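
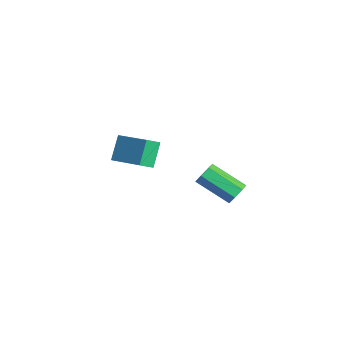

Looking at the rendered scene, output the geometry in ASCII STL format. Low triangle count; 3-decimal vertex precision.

solid 
facet normal -0.884 -0.376 -0.278
outer loop
vertex -1.956 -3.872 -2.516
vertex -2.54 -3.317 -1.407
vertex -2.115 -3.18 -2.946
endloop
endfacet
facet normal 0.426 -0.405 -0.809
outer loop
vertex -0.48 -2.483 -2.433
vertex -1.956 -3.872 -2.516
vertex -2.115 -3.18 -2.946
endloop
endfacet
facet normal -0.884 -0.377 -0.278
outer loop
vertex -2.115 -3.18 -2.946
vertex -2.54 -3.317 -1.407
vertex -2.7 -2.626 -1.837
endloop
endfacet
facet normal -0.193 0.833 -0.518
outer loop
vertex -2.7 -2.626 -1.837
vertex -0.48 -2.483 -2.433
vertex -2.115 -3.18 -2.946
endloop
endfacet
facet normal 0.193 -0.833 0.518
outer loop
vertex -1.956 -3.872 -2.516
vertex -0.905 -2.62 -0.894
vertex -2.54 -3.317 -1.407
endloop
endfacet
facet normal 0.426 -0.405 -0.809
outer loop
vertex -0.32 -3.174 -2.003
vertex -1.956 -3.872 -2.516
vertex -0.48 -2.483 -2.433
endloop
endfacet
facet normal 0.193 -0.833 0.518
outer loop
vertex -0.32 -3.174 -2.003
vertex -0.905 -2.62 -0.894
vertex -1.956 -3.872 -2.516
endloop
endfacet
facet normal -0.426 0.405 0.809
outer loop
vertex -2.54 -3.317 -1.407
vertex -0.905 -2.62 -0.894
vertex -2.7 -2.626 -1.837
endloop
endfacet
facet normal -0.193 0.833 -0.518
outer loop
vertex -1.064 -1.928 -1.324
vertex -0.48 -2.483 -2.433
vertex -2.7 -2.626 -1.837
endloop
endfacet
facet normal -0.426 0.405 0.809
outer loop
vertex -2.7 -2.626 -1.837
vertex -0.905 -2.62 -0.894
vertex -1.064 -1.928 -1.324
endloop
endfacet
facet normal 0.884 0.377 0.277
outer loop
vertex -1.064 -1.928 -1.324
vertex -0.32 -3.174 -2.003
vertex -0.48 -2.483 -2.433
endloop
endfacet
facet normal 0.884 0.376 0.278
outer loop
vertex -0.905 -2.62 -0.894
vertex -0.32 -3.174 -2.003
vertex -1.064 -1.928 -1.324
endloop
endfacet
facet normal 0.619 0.596 -0.511
outer loop
vertex 4.396 -0.807 -1.615
vertex 3.935 -0.495 -1.81
vertex 4.256 -0.411 -1.323
endloop
endfacet
facet normal 0.736 -0.213 0.642
outer loop
vertex 4.396 -0.807 -1.615
vertex 4.256 -0.411 -1.323
vertex 3.307 -1.856 -0.715
endloop
endfacet
facet normal 0.737 -0.214 0.641
outer loop
vertex 3.307 -1.856 -0.715
vertex 4.256 -0.411 -1.323
vertex 3.167 -1.46 -0.422
endloop
endfacet
facet normal -0.618 -0.597 0.512
outer loop
vertex 3.307 -1.856 -0.715
vertex 3.167 -1.46 -0.422
vertex 2.845 -1.545 -0.91
endloop
endfacet
facet normal 0.619 0.597 -0.511
outer loop
vertex 4.256 -0.411 -1.323
vertex 3.935 -0.495 -1.81
vertex 3.874 -0.078 -1.397
endloop
endfacet
facet normal 0.247 0.471 0.847
outer loop
vertex 4.256 -0.411 -1.323
vertex 3.874 -0.078 -1.397
vertex 3.167 -1.46 -0.422
endloop
endfacet
facet normal 0.245 0.472 0.847
outer loop
vertex 3.167 -1.46 -0.422
vertex 3.874 -0.078 -1.397
vertex 2.785 -1.127 -0.497
endloop
endfacet
facet normal -0.619 -0.595 0.512
outer loop
vertex 3.167 -1.46 -0.422
vertex 2.785 -1.127 -0.497
vertex 2.845 -1.545 -0.91
endloop
endfacet
facet normal 0.619 0.597 -0.511
outer loop
vertex 3.874 -0.078 -1.397
vertex 3.935 -0.495 -1.81
vertex 3.538 -0.06 -1.783
endloop
endfacet
facet normal -0.431 0.802 0.413
outer loop
vertex 3.874 -0.078 -1.397
vertex 3.538 -0.06 -1.783
vertex 2.785 -1.127 -0.497
endloop
endfacet
facet normal -0.431 0.802 0.413
outer loop
vertex 2.785 -1.127 -0.497
vertex 3.538 -0.06 -1.783
vertex 2.448 -1.109 -0.883
endloop
endfacet
facet normal -0.619 -0.595 0.513
outer loop
vertex 2.785 -1.127 -0.497
vertex 2.448 -1.109 -0.883
vertex 2.845 -1.545 -0.91
endloop
endfacet
facet normal 0.619 0.596 -0.512
outer loop
vertex 3.538 -0.06 -1.783
vertex 3.935 -0.495 -1.81
vertex 3.5 -0.369 -2.189
endloop
endfacet
facet normal -0.782 0.529 -0.330
outer loop
vertex 3.538 -0.06 -1.783
vertex 3.5 -0.369 -2.189
vertex 2.448 -1.109 -0.883
endloop
endfacet
facet normal -0.782 0.527 -0.331
outer loop
vertex 2.448 -1.109 -0.883
vertex 3.5 -0.369 -2.189
vertex 2.411 -1.419 -1.289
endloop
endfacet
facet normal -0.619 -0.596 0.511
outer loop
vertex 2.448 -1.109 -0.883
vertex 2.411 -1.419 -1.289
vertex 2.845 -1.545 -0.91
endloop
endfacet
facet normal 0.619 0.596 -0.512
outer loop
vertex 3.5 -0.369 -2.189
vertex 3.935 -0.495 -1.81
vertex 3.79 -0.774 -2.31
endloop
endfacet
facet normal -0.545 -0.143 -0.826
outer loop
vertex 3.5 -0.369 -2.189
vertex 3.79 -0.774 -2.31
vertex 2.411 -1.419 -1.289
endloop
endfacet
facet normal -0.545 -0.143 -0.826
outer loop
vertex 2.411 -1.419 -1.289
vertex 3.79 -0.774 -2.31
vertex 2.701 -1.823 -1.41
endloop
endfacet
facet normal -0.619 -0.597 0.510
outer loop
vertex 2.411 -1.419 -1.289
vertex 2.701 -1.823 -1.41
vertex 2.845 -1.545 -0.91
endloop
endfacet
facet normal 0.619 0.595 -0.512
outer loop
vertex 3.79 -0.774 -2.31
vertex 3.935 -0.495 -1.81
vertex 4.189 -0.969 -2.054
endloop
endfacet
facet normal 0.103 -0.707 -0.699
outer loop
vertex 3.79 -0.774 -2.31
vertex 4.189 -0.969 -2.054
vertex 2.701 -1.823 -1.41
endloop
endfacet
facet normal 0.103 -0.707 -0.699
outer loop
vertex 2.701 -1.823 -1.41
vertex 4.189 -0.969 -2.054
vertex 3.099 -2.018 -1.154
endloop
endfacet
facet normal -0.620 -0.596 0.510
outer loop
vertex 2.701 -1.823 -1.41
vertex 3.099 -2.018 -1.154
vertex 2.845 -1.545 -0.91
endloop
endfacet
facet normal 0.619 0.595 -0.512
outer loop
vertex 4.189 -0.969 -2.054
vertex 3.935 -0.495 -1.81
vertex 4.396 -0.807 -1.615
endloop
endfacet
facet normal 0.673 -0.738 -0.045
outer loop
vertex 4.189 -0.969 -2.054
vertex 4.396 -0.807 -1.615
vertex 3.099 -2.018 -1.154
endloop
endfacet
facet normal 0.673 -0.738 -0.046
outer loop
vertex 3.099 -2.018 -1.154
vertex 4.396 -0.807 -1.615
vertex 3.307 -1.856 -0.715
endloop
endfacet
facet normal -0.618 -0.596 0.513
outer loop
vertex 3.099 -2.018 -1.154
vertex 3.307 -1.856 -0.715
vertex 2.845 -1.545 -0.91
endloop
endfacet

endsolid


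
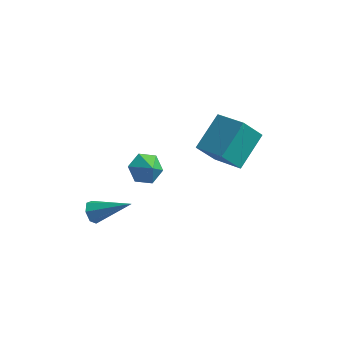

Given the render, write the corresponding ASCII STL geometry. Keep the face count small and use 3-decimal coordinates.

solid 
facet normal -0.486 -0.373 0.791
outer loop
vertex 3.09 3.633 4.437
vertex 1.5 4.44 3.841
vertex 2.603 1.823 3.284
endloop
endfacet
facet normal 0.846 -0.429 0.317
outer loop
vertex 3.38 2.42 2.019
vertex 3.09 3.633 4.437
vertex 2.603 1.823 3.284
endloop
endfacet
facet normal -0.485 -0.373 0.791
outer loop
vertex 2.603 1.823 3.284
vertex 1.5 4.44 3.841
vertex 1.013 2.63 2.689
endloop
endfacet
facet normal -0.221 -0.822 -0.524
outer loop
vertex 1.013 2.63 2.689
vertex 3.38 2.42 2.019
vertex 2.603 1.823 3.284
endloop
endfacet
facet normal 0.221 0.823 0.524
outer loop
vertex 3.09 3.633 4.437
vertex 2.277 5.037 2.576
vertex 1.5 4.44 3.841
endloop
endfacet
facet normal 0.846 -0.429 0.317
outer loop
vertex 3.867 4.23 3.171
vertex 3.09 3.633 4.437
vertex 3.38 2.42 2.019
endloop
endfacet
facet normal 0.221 0.823 0.524
outer loop
vertex 3.867 4.23 3.171
vertex 2.277 5.037 2.576
vertex 3.09 3.633 4.437
endloop
endfacet
facet normal -0.846 0.429 -0.317
outer loop
vertex 1.5 4.44 3.841
vertex 2.277 5.037 2.576
vertex 1.013 2.63 2.689
endloop
endfacet
facet normal -0.221 -0.823 -0.524
outer loop
vertex 1.79 3.227 1.423
vertex 3.38 2.42 2.019
vertex 1.013 2.63 2.689
endloop
endfacet
facet normal -0.846 0.429 -0.317
outer loop
vertex 1.013 2.63 2.689
vertex 2.277 5.037 2.576
vertex 1.79 3.227 1.423
endloop
endfacet
facet normal 0.486 0.373 -0.791
outer loop
vertex 1.79 3.227 1.423
vertex 3.867 4.23 3.171
vertex 3.38 2.42 2.019
endloop
endfacet
facet normal 0.485 0.373 -0.791
outer loop
vertex 2.277 5.037 2.576
vertex 3.867 4.23 3.171
vertex 1.79 3.227 1.423
endloop
endfacet
facet normal -0.560 0.482 -0.673
outer loop
vertex -0.265 1.504 1.466
vertex -1.006 1.076 1.776
vertex -0.756 1.872 2.138
endloop
endfacet
facet normal 0.840 0.321 0.438
outer loop
vertex -0.265 1.504 1.466
vertex -0.756 1.872 2.138
vertex -0.434 0.584 2.464
endloop
endfacet
facet normal -0.561 0.482 -0.673
outer loop
vertex -0.756 1.872 2.138
vertex -1.006 1.076 1.776
vertex -1.496 1.444 2.448
endloop
endfacet
facet normal 0.222 0.291 0.931
outer loop
vertex -0.756 1.872 2.138
vertex -1.496 1.444 2.448
vertex -0.434 0.584 2.464
endloop
endfacet
facet normal -0.561 0.482 -0.673
outer loop
vertex -1.496 1.444 2.448
vertex -1.006 1.076 1.776
vertex -1.747 0.648 2.087
endloop
endfacet
facet normal -0.276 -0.324 0.905
outer loop
vertex -1.496 1.444 2.448
vertex -1.747 0.648 2.087
vertex -0.434 0.584 2.464
endloop
endfacet
facet normal -0.561 0.481 -0.674
outer loop
vertex -1.747 0.648 2.087
vertex -1.006 1.076 1.776
vertex -1.256 0.279 1.415
endloop
endfacet
facet normal -0.155 -0.909 0.386
outer loop
vertex -1.747 0.648 2.087
vertex -1.256 0.279 1.415
vertex -0.434 0.584 2.464
endloop
endfacet
facet normal -0.560 0.481 -0.674
outer loop
vertex -1.256 0.279 1.415
vertex -1.006 1.076 1.776
vertex -0.515 0.707 1.105
endloop
endfacet
facet normal 0.463 -0.880 -0.107
outer loop
vertex -1.256 0.279 1.415
vertex -0.515 0.707 1.105
vertex -0.434 0.584 2.464
endloop
endfacet
facet normal -0.560 0.481 -0.674
outer loop
vertex -0.515 0.707 1.105
vertex -1.006 1.076 1.776
vertex -0.265 1.504 1.466
endloop
endfacet
facet normal 0.961 -0.265 -0.081
outer loop
vertex -0.515 0.707 1.105
vertex -0.265 1.504 1.466
vertex -0.434 0.584 2.464
endloop
endfacet
facet normal -0.866 -0.156 -0.475
outer loop
vertex -2.122 -2.13 0.598
vertex -2.386 -2.346 1.151
vertex -2.369 -1.739 0.92
endloop
endfacet
facet normal 0.461 0.719 -0.519
outer loop
vertex -2.122 -2.13 0.598
vertex -2.369 -1.739 0.92
vertex -0.534 -2.014 2.169
endloop
endfacet
facet normal -0.866 -0.156 -0.475
outer loop
vertex -2.369 -1.739 0.92
vertex -2.386 -2.346 1.151
vertex -2.629 -1.805 1.416
endloop
endfacet
facet normal 0.043 0.987 0.154
outer loop
vertex -2.369 -1.739 0.92
vertex -2.629 -1.805 1.416
vertex -0.534 -2.014 2.169
endloop
endfacet
facet normal -0.866 -0.156 -0.476
outer loop
vertex -2.629 -1.805 1.416
vertex -2.386 -2.346 1.151
vertex -2.707 -2.278 1.713
endloop
endfacet
facet normal -0.235 0.544 0.805
outer loop
vertex -2.629 -1.805 1.416
vertex -2.707 -2.278 1.713
vertex -0.534 -2.014 2.169
endloop
endfacet
facet normal -0.866 -0.155 -0.476
outer loop
vertex -2.707 -2.278 1.713
vertex -2.386 -2.346 1.151
vertex -2.543 -2.803 1.586
endloop
endfacet
facet normal -0.164 -0.280 0.946
outer loop
vertex -2.707 -2.278 1.713
vertex -2.543 -2.803 1.586
vertex -0.534 -2.014 2.169
endloop
endfacet
facet normal -0.866 -0.154 -0.475
outer loop
vertex -2.543 -2.803 1.586
vertex -2.386 -2.346 1.151
vertex -2.262 -2.984 1.132
endloop
endfacet
facet normal 0.202 -0.860 0.468
outer loop
vertex -2.543 -2.803 1.586
vertex -2.262 -2.984 1.132
vertex -0.534 -2.014 2.169
endloop
endfacet
facet normal -0.866 -0.154 -0.475
outer loop
vertex -2.262 -2.984 1.132
vertex -2.386 -2.346 1.151
vertex -2.074 -2.684 0.692
endloop
endfacet
facet normal 0.589 -0.762 -0.268
outer loop
vertex -2.262 -2.984 1.132
vertex -2.074 -2.684 0.692
vertex -0.534 -2.014 2.169
endloop
endfacet
facet normal -0.866 -0.156 -0.474
outer loop
vertex -2.074 -2.684 0.692
vertex -2.386 -2.346 1.151
vertex -2.122 -2.13 0.598
endloop
endfacet
facet normal 0.704 -0.059 -0.708
outer loop
vertex -2.074 -2.684 0.692
vertex -2.122 -2.13 0.598
vertex -0.534 -2.014 2.169
endloop
endfacet

endsolid


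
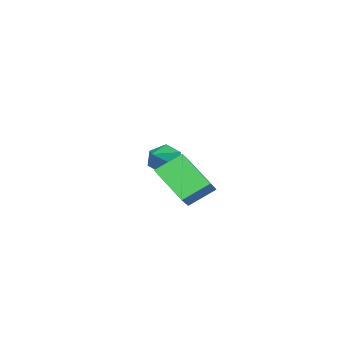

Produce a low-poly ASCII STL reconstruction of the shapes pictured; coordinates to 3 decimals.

solid 
facet normal -0.863 -0.080 -0.499
outer loop
vertex -1.658 0.111 0.29
vertex -1.995 0.028 0.886
vertex -1.904 0.661 0.627
endloop
endfacet
facet normal 0.646 0.588 -0.488
outer loop
vertex -1.658 0.111 0.29
vertex -1.904 0.661 0.627
vertex -0.665 0.152 1.654
endloop
endfacet
facet normal -0.864 -0.080 -0.498
outer loop
vertex -1.904 0.661 0.627
vertex -1.995 0.028 0.886
vertex -2.24 0.578 1.223
endloop
endfacet
facet normal 0.192 0.952 0.241
outer loop
vertex -1.904 0.661 0.627
vertex -2.24 0.578 1.223
vertex -0.665 0.152 1.654
endloop
endfacet
facet normal -0.864 -0.080 -0.497
outer loop
vertex -2.24 0.578 1.223
vertex -1.995 0.028 0.886
vertex -2.331 -0.055 1.483
endloop
endfacet
facet normal -0.142 0.393 0.908
outer loop
vertex -2.24 0.578 1.223
vertex -2.331 -0.055 1.483
vertex -0.665 0.152 1.654
endloop
endfacet
facet normal -0.864 -0.082 -0.497
outer loop
vertex -2.331 -0.055 1.483
vertex -1.995 0.028 0.886
vertex -2.085 -0.605 1.146
endloop
endfacet
facet normal -0.021 -0.529 0.848
outer loop
vertex -2.331 -0.055 1.483
vertex -2.085 -0.605 1.146
vertex -0.665 0.152 1.654
endloop
endfacet
facet normal -0.864 -0.082 -0.497
outer loop
vertex -2.085 -0.605 1.146
vertex -1.995 0.028 0.886
vertex -1.749 -0.522 0.549
endloop
endfacet
facet normal 0.433 -0.893 0.120
outer loop
vertex -2.085 -0.605 1.146
vertex -1.749 -0.522 0.549
vertex -0.665 0.152 1.654
endloop
endfacet
facet normal -0.863 -0.080 -0.499
outer loop
vertex -1.749 -0.522 0.549
vertex -1.995 0.028 0.886
vertex -1.658 0.111 0.29
endloop
endfacet
facet normal 0.767 -0.334 -0.548
outer loop
vertex -1.749 -0.522 0.549
vertex -1.658 0.111 0.29
vertex -0.665 0.152 1.654
endloop
endfacet
facet normal -0.536 0.637 0.554
outer loop
vertex 2.354 2.756 3.292
vertex 2.837 3.996 2.334
vertex 1.476 2.589 2.634
endloop
endfacet
facet normal -0.294 -0.756 0.585
outer loop
vertex 2.103 1.844 1.986
vertex 2.354 2.756 3.292
vertex 1.476 2.589 2.634
endloop
endfacet
facet normal -0.536 0.637 0.554
outer loop
vertex 1.476 2.589 2.634
vertex 2.837 3.996 2.334
vertex 1.959 3.829 1.676
endloop
endfacet
facet normal -0.791 -0.150 -0.593
outer loop
vertex 1.959 3.829 1.676
vertex 2.103 1.844 1.986
vertex 1.476 2.589 2.634
endloop
endfacet
facet normal 0.791 0.150 0.593
outer loop
vertex 2.354 2.756 3.292
vertex 3.464 3.251 1.686
vertex 2.837 3.996 2.334
endloop
endfacet
facet normal -0.294 -0.756 0.585
outer loop
vertex 2.981 2.011 2.644
vertex 2.354 2.756 3.292
vertex 2.103 1.844 1.986
endloop
endfacet
facet normal 0.791 0.150 0.593
outer loop
vertex 2.981 2.011 2.644
vertex 3.464 3.251 1.686
vertex 2.354 2.756 3.292
endloop
endfacet
facet normal 0.294 0.756 -0.585
outer loop
vertex 2.837 3.996 2.334
vertex 3.464 3.251 1.686
vertex 1.959 3.829 1.676
endloop
endfacet
facet normal -0.791 -0.150 -0.593
outer loop
vertex 2.586 3.084 1.028
vertex 2.103 1.844 1.986
vertex 1.959 3.829 1.676
endloop
endfacet
facet normal 0.294 0.756 -0.585
outer loop
vertex 1.959 3.829 1.676
vertex 3.464 3.251 1.686
vertex 2.586 3.084 1.028
endloop
endfacet
facet normal 0.536 -0.637 -0.554
outer loop
vertex 2.586 3.084 1.028
vertex 2.981 2.011 2.644
vertex 2.103 1.844 1.986
endloop
endfacet
facet normal 0.536 -0.637 -0.554
outer loop
vertex 3.464 3.251 1.686
vertex 2.981 2.011 2.644
vertex 2.586 3.084 1.028
endloop
endfacet

endsolid


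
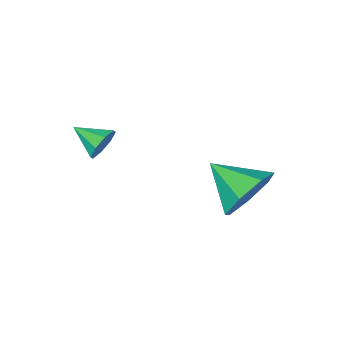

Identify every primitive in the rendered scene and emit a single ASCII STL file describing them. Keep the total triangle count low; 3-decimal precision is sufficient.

solid 
facet normal -0.297 0.894 -0.336
outer loop
vertex 3.376 -0.07 2.45
vertex 3.049 0.013 2.959
vertex 3.621 0.139 2.789
endloop
endfacet
facet normal 0.845 -0.378 -0.378
outer loop
vertex 3.376 -0.07 2.45
vertex 3.621 0.139 2.789
vertex 3.371 -0.953 3.321
endloop
endfacet
facet normal -0.297 0.894 -0.336
outer loop
vertex 3.621 0.139 2.789
vertex 3.049 0.013 2.959
vertex 3.531 0.274 3.227
endloop
endfacet
facet normal 0.967 -0.108 0.232
outer loop
vertex 3.621 0.139 2.789
vertex 3.531 0.274 3.227
vertex 3.371 -0.953 3.321
endloop
endfacet
facet normal -0.298 0.894 -0.334
outer loop
vertex 3.531 0.274 3.227
vertex 3.049 0.013 2.959
vertex 3.159 0.255 3.508
endloop
endfacet
facet normal 0.603 -0.018 0.797
outer loop
vertex 3.531 0.274 3.227
vertex 3.159 0.255 3.508
vertex 3.371 -0.953 3.321
endloop
endfacet
facet normal -0.296 0.895 -0.335
outer loop
vertex 3.159 0.255 3.508
vertex 3.049 0.013 2.959
vertex 2.722 0.095 3.467
endloop
endfacet
facet normal -0.034 -0.159 0.987
outer loop
vertex 3.159 0.255 3.508
vertex 2.722 0.095 3.467
vertex 3.371 -0.953 3.321
endloop
endfacet
facet normal -0.298 0.893 -0.336
outer loop
vertex 2.722 0.095 3.467
vertex 3.049 0.013 2.959
vertex 2.477 -0.114 3.129
endloop
endfacet
facet normal -0.569 -0.448 0.690
outer loop
vertex 2.722 0.095 3.467
vertex 2.477 -0.114 3.129
vertex 3.371 -0.953 3.321
endloop
endfacet
facet normal -0.298 0.894 -0.335
outer loop
vertex 2.477 -0.114 3.129
vertex 3.049 0.013 2.959
vertex 2.568 -0.248 2.691
endloop
endfacet
facet normal -0.691 -0.719 0.076
outer loop
vertex 2.477 -0.114 3.129
vertex 2.568 -0.248 2.691
vertex 3.371 -0.953 3.321
endloop
endfacet
facet normal -0.297 0.894 -0.336
outer loop
vertex 2.568 -0.248 2.691
vertex 3.049 0.013 2.959
vertex 2.94 -0.23 2.41
endloop
endfacet
facet normal -0.329 -0.809 -0.487
outer loop
vertex 2.568 -0.248 2.691
vertex 2.94 -0.23 2.41
vertex 3.371 -0.953 3.321
endloop
endfacet
facet normal -0.297 0.894 -0.337
outer loop
vertex 2.94 -0.23 2.41
vertex 3.049 0.013 2.959
vertex 3.376 -0.07 2.45
endloop
endfacet
facet normal 0.308 -0.669 -0.677
outer loop
vertex 2.94 -0.23 2.41
vertex 3.376 -0.07 2.45
vertex 3.371 -0.953 3.321
endloop
endfacet
facet normal -0.170 0.889 -0.424
outer loop
vertex 0.941 3.13 0.566
vertex 0.465 3.457 1.443
vertex 1.48 3.528 1.184
endloop
endfacet
facet normal 0.764 -0.571 -0.299
outer loop
vertex 0.941 3.13 0.566
vertex 1.48 3.528 1.184
vertex 0.735 2.043 2.117
endloop
endfacet
facet normal -0.170 0.890 -0.424
outer loop
vertex 1.48 3.528 1.184
vertex 0.465 3.457 1.443
vertex 1.254 3.872 1.997
endloop
endfacet
facet normal 0.907 -0.234 0.351
outer loop
vertex 1.48 3.528 1.184
vertex 1.254 3.872 1.997
vertex 0.735 2.043 2.117
endloop
endfacet
facet normal -0.170 0.889 -0.424
outer loop
vertex 1.254 3.872 1.997
vertex 0.465 3.457 1.443
vertex 0.434 3.904 2.392
endloop
endfacet
facet normal 0.431 -0.063 0.900
outer loop
vertex 1.254 3.872 1.997
vertex 0.434 3.904 2.392
vertex 0.735 2.043 2.117
endloop
endfacet
facet normal -0.170 0.889 -0.424
outer loop
vertex 0.434 3.904 2.392
vertex 0.465 3.457 1.443
vertex -0.363 3.599 2.073
endloop
endfacet
facet normal -0.303 -0.187 0.935
outer loop
vertex 0.434 3.904 2.392
vertex -0.363 3.599 2.073
vertex 0.735 2.043 2.117
endloop
endfacet
facet normal -0.170 0.889 -0.424
outer loop
vertex -0.363 3.599 2.073
vertex 0.465 3.457 1.443
vertex -0.537 3.187 1.279
endloop
endfacet
facet normal -0.744 -0.513 0.429
outer loop
vertex -0.363 3.599 2.073
vertex -0.537 3.187 1.279
vertex 0.735 2.043 2.117
endloop
endfacet
facet normal -0.170 0.890 -0.423
outer loop
vertex -0.537 3.187 1.279
vertex 0.465 3.457 1.443
vertex 0.044 2.979 0.608
endloop
endfacet
facet normal -0.559 -0.795 -0.237
outer loop
vertex -0.537 3.187 1.279
vertex 0.044 2.979 0.608
vertex 0.735 2.043 2.117
endloop
endfacet
facet normal -0.170 0.890 -0.424
outer loop
vertex 0.044 2.979 0.608
vertex 0.465 3.457 1.443
vertex 0.941 3.13 0.566
endloop
endfacet
facet normal 0.112 -0.821 -0.560
outer loop
vertex 0.044 2.979 0.608
vertex 0.941 3.13 0.566
vertex 0.735 2.043 2.117
endloop
endfacet

endsolid


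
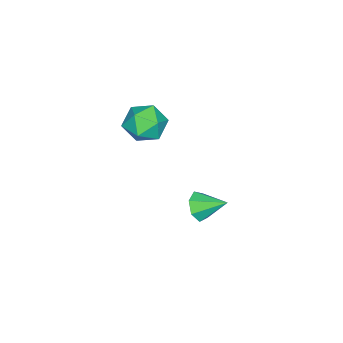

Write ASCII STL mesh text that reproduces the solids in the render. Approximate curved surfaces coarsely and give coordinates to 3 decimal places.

solid 
facet normal 0.099 -0.872 -0.479
outer loop
vertex -0.808 1.299 -3.471
vertex -1.275 1.639 -4.187
vertex -0.369 1.657 -4.033
endloop
endfacet
facet normal 0.702 0.209 0.681
outer loop
vertex -0.808 1.299 -3.471
vertex -0.369 1.657 -4.033
vertex -1.445 3.121 -3.373
endloop
endfacet
facet normal 0.099 -0.872 -0.480
outer loop
vertex -0.369 1.657 -4.033
vertex -1.275 1.639 -4.187
vertex -0.611 2.002 -4.71
endloop
endfacet
facet normal 0.808 0.589 0.011
outer loop
vertex -0.369 1.657 -4.033
vertex -0.611 2.002 -4.71
vertex -1.445 3.121 -3.373
endloop
endfacet
facet normal 0.099 -0.872 -0.480
outer loop
vertex -0.611 2.002 -4.71
vertex -1.275 1.639 -4.187
vertex -1.354 2.074 -4.994
endloop
endfacet
facet normal 0.274 0.815 -0.511
outer loop
vertex -0.611 2.002 -4.71
vertex -1.354 2.074 -4.994
vertex -1.445 3.121 -3.373
endloop
endfacet
facet normal 0.101 -0.872 -0.480
outer loop
vertex -1.354 2.074 -4.994
vertex -1.275 1.639 -4.187
vertex -2.037 1.817 -4.671
endloop
endfacet
facet normal -0.500 0.714 -0.489
outer loop
vertex -1.354 2.074 -4.994
vertex -2.037 1.817 -4.671
vertex -1.445 3.121 -3.373
endloop
endfacet
facet normal 0.100 -0.872 -0.478
outer loop
vertex -2.037 1.817 -4.671
vertex -1.275 1.639 -4.187
vertex -2.147 1.427 -3.983
endloop
endfacet
facet normal -0.929 0.364 0.058
outer loop
vertex -2.037 1.817 -4.671
vertex -2.147 1.427 -3.983
vertex -1.445 3.121 -3.373
endloop
endfacet
facet normal 0.100 -0.872 -0.479
outer loop
vertex -2.147 1.427 -3.983
vertex -1.275 1.639 -4.187
vertex -1.6 1.196 -3.449
endloop
endfacet
facet normal -0.692 0.027 0.721
outer loop
vertex -2.147 1.427 -3.983
vertex -1.6 1.196 -3.449
vertex -1.445 3.121 -3.373
endloop
endfacet
facet normal 0.100 -0.872 -0.479
outer loop
vertex -1.6 1.196 -3.449
vertex -1.275 1.639 -4.187
vertex -0.808 1.299 -3.471
endloop
endfacet
facet normal 0.033 -0.042 0.999
outer loop
vertex -1.6 1.196 -3.449
vertex -0.808 1.299 -3.471
vertex -1.445 3.121 -3.373
endloop
endfacet
facet normal -0.875 0.351 -0.332
outer loop
vertex -0.892 -0.583 1.24
vertex -1.451 -1.051 2.218
vertex -1.009 0.085 2.254
endloop
endfacet
facet normal -0.337 0.768 -0.545
outer loop
vertex -0.892 -0.583 1.24
vertex -1.009 0.085 2.254
vertex 0.039 0.102 1.63
endloop
endfacet
facet normal 0.117 0.367 -0.923
outer loop
vertex -0.892 -0.583 1.24
vertex 0.039 0.102 1.63
vertex 0.244 -1.024 1.208
endloop
endfacet
facet normal -0.142 -0.298 -0.944
outer loop
vertex -0.892 -0.583 1.24
vertex 0.244 -1.024 1.208
vertex -0.676 -1.737 1.572
endloop
endfacet
facet normal -0.755 -0.308 -0.579
outer loop
vertex -0.892 -0.583 1.24
vertex -0.676 -1.737 1.572
vertex -1.451 -1.051 2.218
endloop
endfacet
facet normal 0.006 0.999 0.037
outer loop
vertex 0.039 0.102 1.63
vertex -1.009 0.085 2.254
vertex 0.056 0.057 2.848
endloop
endfacet
facet normal -0.865 0.325 0.382
outer loop
vertex -1.009 0.085 2.254
vertex -1.451 -1.051 2.218
vertex -0.864 -0.656 3.212
endloop
endfacet
facet normal -0.671 -0.741 -0.018
outer loop
vertex -1.451 -1.051 2.218
vertex -0.676 -1.737 1.572
vertex -0.659 -1.782 2.79
endloop
endfacet
facet normal 0.321 -0.725 -0.609
outer loop
vertex -0.676 -1.737 1.572
vertex 0.244 -1.024 1.208
vertex 0.389 -1.765 2.166
endloop
endfacet
facet normal 0.739 0.350 -0.576
outer loop
vertex 0.244 -1.024 1.208
vertex 0.039 0.102 1.63
vertex 0.831 -0.629 2.202
endloop
endfacet
facet normal 0.142 0.298 0.944
outer loop
vertex 0.272 -1.097 3.18
vertex 0.056 0.057 2.848
vertex -0.864 -0.656 3.212
endloop
endfacet
facet normal -0.117 -0.367 0.923
outer loop
vertex 0.272 -1.097 3.18
vertex -0.864 -0.656 3.212
vertex -0.659 -1.782 2.79
endloop
endfacet
facet normal 0.337 -0.768 0.545
outer loop
vertex 0.272 -1.097 3.18
vertex -0.659 -1.782 2.79
vertex 0.389 -1.765 2.166
endloop
endfacet
facet normal 0.875 -0.351 0.332
outer loop
vertex 0.272 -1.097 3.18
vertex 0.389 -1.765 2.166
vertex 0.831 -0.629 2.202
endloop
endfacet
facet normal 0.755 0.308 0.579
outer loop
vertex 0.272 -1.097 3.18
vertex 0.831 -0.629 2.202
vertex 0.056 0.057 2.848
endloop
endfacet
facet normal -0.321 0.725 0.609
outer loop
vertex -0.864 -0.656 3.212
vertex 0.056 0.057 2.848
vertex -1.009 0.085 2.254
endloop
endfacet
facet normal -0.739 -0.350 0.576
outer loop
vertex -0.659 -1.782 2.79
vertex -0.864 -0.656 3.212
vertex -1.451 -1.051 2.218
endloop
endfacet
facet normal -0.006 -0.999 -0.037
outer loop
vertex 0.389 -1.765 2.166
vertex -0.659 -1.782 2.79
vertex -0.676 -1.737 1.572
endloop
endfacet
facet normal 0.865 -0.325 -0.382
outer loop
vertex 0.831 -0.629 2.202
vertex 0.389 -1.765 2.166
vertex 0.244 -1.024 1.208
endloop
endfacet
facet normal 0.671 0.741 0.018
outer loop
vertex 0.056 0.057 2.848
vertex 0.831 -0.629 2.202
vertex 0.039 0.102 1.63
endloop
endfacet

endsolid


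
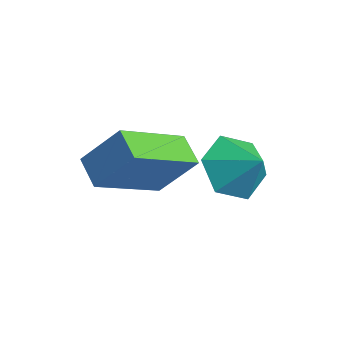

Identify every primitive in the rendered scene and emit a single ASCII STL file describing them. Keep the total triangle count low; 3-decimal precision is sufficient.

solid 
facet normal -0.755 -0.254 -0.604
outer loop
vertex 2.763 -0.708 -0.967
vertex 2.201 -0.741 -0.251
vertex 2.308 0.037 -0.711
endloop
endfacet
facet normal 0.795 0.563 -0.225
outer loop
vertex 2.763 -0.708 -0.967
vertex 2.308 0.037 -0.711
vertex 2.979 -0.479 0.371
endloop
endfacet
facet normal -0.755 -0.254 -0.605
outer loop
vertex 2.308 0.037 -0.711
vertex 2.201 -0.741 -0.251
vertex 1.746 0.005 0.004
endloop
endfacet
facet normal 0.283 0.922 0.264
outer loop
vertex 2.308 0.037 -0.711
vertex 1.746 0.005 0.004
vertex 2.979 -0.479 0.371
endloop
endfacet
facet normal -0.755 -0.254 -0.605
outer loop
vertex 1.746 0.005 0.004
vertex 2.201 -0.741 -0.251
vertex 1.639 -0.773 0.464
endloop
endfacet
facet normal -0.053 0.514 0.856
outer loop
vertex 1.746 0.005 0.004
vertex 1.639 -0.773 0.464
vertex 2.979 -0.479 0.371
endloop
endfacet
facet normal -0.755 -0.253 -0.605
outer loop
vertex 1.639 -0.773 0.464
vertex 2.201 -0.741 -0.251
vertex 2.094 -1.519 0.208
endloop
endfacet
facet normal 0.122 -0.255 0.959
outer loop
vertex 1.639 -0.773 0.464
vertex 2.094 -1.519 0.208
vertex 2.979 -0.479 0.371
endloop
endfacet
facet normal -0.755 -0.253 -0.605
outer loop
vertex 2.094 -1.519 0.208
vertex 2.201 -0.741 -0.251
vertex 2.656 -1.486 -0.507
endloop
endfacet
facet normal 0.634 -0.614 0.470
outer loop
vertex 2.094 -1.519 0.208
vertex 2.656 -1.486 -0.507
vertex 2.979 -0.479 0.371
endloop
endfacet
facet normal -0.755 -0.254 -0.604
outer loop
vertex 2.656 -1.486 -0.507
vertex 2.201 -0.741 -0.251
vertex 2.763 -0.708 -0.967
endloop
endfacet
facet normal 0.971 -0.205 -0.122
outer loop
vertex 2.656 -1.486 -0.507
vertex 2.763 -0.708 -0.967
vertex 2.979 -0.479 0.371
endloop
endfacet
facet normal -0.405 -0.504 -0.763
outer loop
vertex 1.159 -3.672 -0.52
vertex 0.357 -3.603 -0.14
vertex 0.835 -1.882 -1.529
endloop
endfacet
facet normal 0.901 -0.078 -0.427
outer loop
vertex 1.403 -1.177 -0.46
vertex 1.159 -3.672 -0.52
vertex 0.835 -1.882 -1.529
endloop
endfacet
facet normal -0.405 -0.504 -0.763
outer loop
vertex 0.835 -1.882 -1.529
vertex 0.357 -3.603 -0.14
vertex 0.033 -1.813 -1.149
endloop
endfacet
facet normal -0.156 0.861 -0.485
outer loop
vertex 0.033 -1.813 -1.149
vertex 1.403 -1.177 -0.46
vertex 0.835 -1.882 -1.529
endloop
endfacet
facet normal 0.156 -0.861 0.485
outer loop
vertex 1.159 -3.672 -0.52
vertex 0.925 -2.898 0.929
vertex 0.357 -3.603 -0.14
endloop
endfacet
facet normal 0.901 -0.078 -0.427
outer loop
vertex 1.727 -2.967 0.549
vertex 1.159 -3.672 -0.52
vertex 1.403 -1.177 -0.46
endloop
endfacet
facet normal 0.156 -0.861 0.485
outer loop
vertex 1.727 -2.967 0.549
vertex 0.925 -2.898 0.929
vertex 1.159 -3.672 -0.52
endloop
endfacet
facet normal -0.901 0.078 0.427
outer loop
vertex 0.357 -3.603 -0.14
vertex 0.925 -2.898 0.929
vertex 0.033 -1.813 -1.149
endloop
endfacet
facet normal -0.156 0.861 -0.485
outer loop
vertex 0.601 -1.108 -0.08
vertex 1.403 -1.177 -0.46
vertex 0.033 -1.813 -1.149
endloop
endfacet
facet normal -0.901 0.078 0.427
outer loop
vertex 0.033 -1.813 -1.149
vertex 0.925 -2.898 0.929
vertex 0.601 -1.108 -0.08
endloop
endfacet
facet normal 0.405 0.504 0.763
outer loop
vertex 0.601 -1.108 -0.08
vertex 1.727 -2.967 0.549
vertex 1.403 -1.177 -0.46
endloop
endfacet
facet normal 0.405 0.504 0.763
outer loop
vertex 0.925 -2.898 0.929
vertex 1.727 -2.967 0.549
vertex 0.601 -1.108 -0.08
endloop
endfacet

endsolid


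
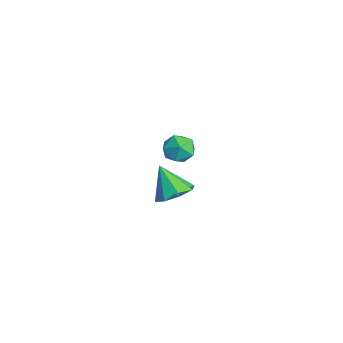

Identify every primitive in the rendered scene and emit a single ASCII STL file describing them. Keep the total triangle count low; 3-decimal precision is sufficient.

solid 
facet normal 0.482 0.269 -0.834
outer loop
vertex 4.091 -2.978 1.099
vertex 3.565 -3.614 0.59
vertex 3.465 -2.681 0.833
endloop
endfacet
facet normal -0.018 0.646 0.763
outer loop
vertex 4.091 -2.978 1.099
vertex 3.465 -2.681 0.833
vertex 2.755 -4.066 1.99
endloop
endfacet
facet normal 0.483 0.269 -0.833
outer loop
vertex 3.465 -2.681 0.833
vertex 3.565 -3.614 0.59
vertex 2.898 -2.93 0.424
endloop
endfacet
facet normal -0.605 0.670 0.431
outer loop
vertex 3.465 -2.681 0.833
vertex 2.898 -2.93 0.424
vertex 2.755 -4.066 1.99
endloop
endfacet
facet normal 0.483 0.269 -0.833
outer loop
vertex 2.898 -2.93 0.424
vertex 3.565 -3.614 0.59
vertex 2.722 -3.58 0.112
endloop
endfacet
facet normal -0.971 0.227 0.076
outer loop
vertex 2.898 -2.93 0.424
vertex 2.722 -3.58 0.112
vertex 2.755 -4.066 1.99
endloop
endfacet
facet normal 0.483 0.268 -0.833
outer loop
vertex 2.722 -3.58 0.112
vertex 3.565 -3.614 0.59
vertex 3.039 -4.25 0.08
endloop
endfacet
facet normal -0.902 -0.422 -0.093
outer loop
vertex 2.722 -3.58 0.112
vertex 3.039 -4.25 0.08
vertex 2.755 -4.066 1.99
endloop
endfacet
facet normal 0.483 0.269 -0.833
outer loop
vertex 3.039 -4.25 0.08
vertex 3.565 -3.614 0.59
vertex 3.665 -4.548 0.347
endloop
endfacet
facet normal -0.437 -0.899 0.022
outer loop
vertex 3.039 -4.25 0.08
vertex 3.665 -4.548 0.347
vertex 2.755 -4.066 1.99
endloop
endfacet
facet normal 0.481 0.269 -0.834
outer loop
vertex 3.665 -4.548 0.347
vertex 3.565 -3.614 0.59
vertex 4.233 -4.298 0.755
endloop
endfacet
facet normal 0.151 -0.923 0.355
outer loop
vertex 3.665 -4.548 0.347
vertex 4.233 -4.298 0.755
vertex 2.755 -4.066 1.99
endloop
endfacet
facet normal 0.482 0.270 -0.834
outer loop
vertex 4.233 -4.298 0.755
vertex 3.565 -3.614 0.59
vertex 4.409 -3.648 1.067
endloop
endfacet
facet normal 0.517 -0.480 0.709
outer loop
vertex 4.233 -4.298 0.755
vertex 4.409 -3.648 1.067
vertex 2.755 -4.066 1.99
endloop
endfacet
facet normal 0.482 0.269 -0.834
outer loop
vertex 4.409 -3.648 1.067
vertex 3.565 -3.614 0.59
vertex 4.091 -2.978 1.099
endloop
endfacet
facet normal 0.447 0.170 0.878
outer loop
vertex 4.409 -3.648 1.067
vertex 4.091 -2.978 1.099
vertex 2.755 -4.066 1.99
endloop
endfacet
facet normal 0.236 0.159 0.959
outer loop
vertex -2.33 -0.839 -0.623
vertex -2.708 -1.641 -0.397
vertex -1.822 -1.6 -0.622
endloop
endfacet
facet normal 0.708 0.473 0.525
outer loop
vertex -2.33 -0.839 -0.623
vertex -1.822 -1.6 -0.622
vertex -1.73 -0.99 -1.296
endloop
endfacet
facet normal 0.353 0.929 0.107
outer loop
vertex -2.33 -0.839 -0.623
vertex -1.73 -0.99 -1.296
vertex -2.558 -0.653 -1.489
endloop
endfacet
facet normal -0.339 0.898 0.282
outer loop
vertex -2.33 -0.839 -0.623
vertex -2.558 -0.653 -1.489
vertex -3.163 -1.056 -0.933
endloop
endfacet
facet normal -0.411 0.421 0.809
outer loop
vertex -2.33 -0.839 -0.623
vertex -3.163 -1.056 -0.933
vertex -2.708 -1.641 -0.397
endloop
endfacet
facet normal 0.994 -0.031 0.108
outer loop
vertex -1.73 -0.99 -1.296
vertex -1.822 -1.6 -0.622
vertex -1.737 -1.884 -1.487
endloop
endfacet
facet normal 0.231 -0.539 0.810
outer loop
vertex -1.822 -1.6 -0.622
vertex -2.708 -1.641 -0.397
vertex -2.342 -2.287 -0.931
endloop
endfacet
facet normal -0.816 -0.115 0.567
outer loop
vertex -2.708 -1.641 -0.397
vertex -3.163 -1.056 -0.933
vertex -3.17 -1.95 -1.124
endloop
endfacet
facet normal -0.699 0.657 -0.284
outer loop
vertex -3.163 -1.056 -0.933
vertex -2.558 -0.653 -1.489
vertex -3.078 -1.34 -1.798
endloop
endfacet
facet normal 0.420 0.708 -0.568
outer loop
vertex -2.558 -0.653 -1.489
vertex -1.73 -0.99 -1.296
vertex -2.192 -1.299 -2.023
endloop
endfacet
facet normal 0.339 -0.898 -0.282
outer loop
vertex -2.57 -2.101 -1.797
vertex -1.737 -1.884 -1.487
vertex -2.342 -2.287 -0.931
endloop
endfacet
facet normal -0.353 -0.929 -0.107
outer loop
vertex -2.57 -2.101 -1.797
vertex -2.342 -2.287 -0.931
vertex -3.17 -1.95 -1.124
endloop
endfacet
facet normal -0.708 -0.473 -0.525
outer loop
vertex -2.57 -2.101 -1.797
vertex -3.17 -1.95 -1.124
vertex -3.078 -1.34 -1.798
endloop
endfacet
facet normal -0.236 -0.159 -0.959
outer loop
vertex -2.57 -2.101 -1.797
vertex -3.078 -1.34 -1.798
vertex -2.192 -1.299 -2.023
endloop
endfacet
facet normal 0.411 -0.421 -0.809
outer loop
vertex -2.57 -2.101 -1.797
vertex -2.192 -1.299 -2.023
vertex -1.737 -1.884 -1.487
endloop
endfacet
facet normal 0.699 -0.657 0.284
outer loop
vertex -2.342 -2.287 -0.931
vertex -1.737 -1.884 -1.487
vertex -1.822 -1.6 -0.622
endloop
endfacet
facet normal -0.420 -0.708 0.568
outer loop
vertex -3.17 -1.95 -1.124
vertex -2.342 -2.287 -0.931
vertex -2.708 -1.641 -0.397
endloop
endfacet
facet normal -0.994 0.031 -0.108
outer loop
vertex -3.078 -1.34 -1.798
vertex -3.17 -1.95 -1.124
vertex -3.163 -1.056 -0.933
endloop
endfacet
facet normal -0.231 0.539 -0.810
outer loop
vertex -2.192 -1.299 -2.023
vertex -3.078 -1.34 -1.798
vertex -2.558 -0.653 -1.489
endloop
endfacet
facet normal 0.816 0.115 -0.567
outer loop
vertex -1.737 -1.884 -1.487
vertex -2.192 -1.299 -2.023
vertex -1.73 -0.99 -1.296
endloop
endfacet

endsolid


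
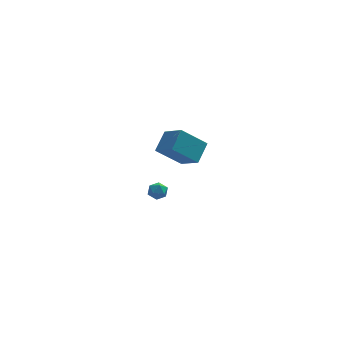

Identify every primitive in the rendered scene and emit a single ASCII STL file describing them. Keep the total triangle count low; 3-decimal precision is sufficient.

solid 
facet normal -0.753 -0.040 0.656
outer loop
vertex -1.52 -3.422 4.635
vertex -0.873 -2.391 5.44
vertex -2.302 -2.284 3.806
endloop
endfacet
facet normal -0.443 -0.707 -0.552
outer loop
vertex -0.847 -2.209 2.54
vertex -1.52 -3.422 4.635
vertex -2.302 -2.284 3.806
endloop
endfacet
facet normal -0.753 -0.040 0.656
outer loop
vertex -2.302 -2.284 3.806
vertex -0.873 -2.391 5.44
vertex -1.654 -1.253 4.612
endloop
endfacet
facet normal -0.485 0.707 -0.515
outer loop
vertex -1.654 -1.253 4.612
vertex -0.847 -2.209 2.54
vertex -2.302 -2.284 3.806
endloop
endfacet
facet normal 0.485 -0.707 0.515
outer loop
vertex -1.52 -3.422 4.635
vertex 0.582 -2.316 4.174
vertex -0.873 -2.391 5.44
endloop
endfacet
facet normal -0.444 -0.706 -0.552
outer loop
vertex -0.066 -3.347 3.368
vertex -1.52 -3.422 4.635
vertex -0.847 -2.209 2.54
endloop
endfacet
facet normal 0.485 -0.707 0.515
outer loop
vertex -0.066 -3.347 3.368
vertex 0.582 -2.316 4.174
vertex -1.52 -3.422 4.635
endloop
endfacet
facet normal 0.444 0.706 0.552
outer loop
vertex -0.873 -2.391 5.44
vertex 0.582 -2.316 4.174
vertex -1.654 -1.253 4.612
endloop
endfacet
facet normal -0.485 0.707 -0.515
outer loop
vertex -0.2 -1.178 3.345
vertex -0.847 -2.209 2.54
vertex -1.654 -1.253 4.612
endloop
endfacet
facet normal 0.444 0.707 0.551
outer loop
vertex -1.654 -1.253 4.612
vertex 0.582 -2.316 4.174
vertex -0.2 -1.178 3.345
endloop
endfacet
facet normal 0.753 0.040 -0.656
outer loop
vertex -0.2 -1.178 3.345
vertex -0.066 -3.347 3.368
vertex -0.847 -2.209 2.54
endloop
endfacet
facet normal 0.753 0.040 -0.656
outer loop
vertex 0.582 -2.316 4.174
vertex -0.066 -3.347 3.368
vertex -0.2 -1.178 3.345
endloop
endfacet
facet normal 0.100 0.994 0.040
outer loop
vertex -1.245 3.486 -3.702
vertex -1.903 3.547 -3.578
vertex -1.469 3.483 -3.068
endloop
endfacet
facet normal 0.700 0.669 0.250
outer loop
vertex -1.245 3.486 -3.702
vertex -1.469 3.483 -3.068
vertex -0.989 3.052 -3.257
endloop
endfacet
facet normal 0.925 0.254 -0.284
outer loop
vertex -1.245 3.486 -3.702
vertex -0.989 3.052 -3.257
vertex -1.126 2.849 -3.884
endloop
endfacet
facet normal 0.464 0.322 -0.825
outer loop
vertex -1.245 3.486 -3.702
vertex -1.126 2.849 -3.884
vertex -1.691 3.156 -4.082
endloop
endfacet
facet normal -0.045 0.780 -0.624
outer loop
vertex -1.245 3.486 -3.702
vertex -1.691 3.156 -4.082
vertex -1.903 3.547 -3.578
endloop
endfacet
facet normal 0.539 0.248 0.805
outer loop
vertex -0.989 3.052 -3.257
vertex -1.469 3.483 -3.068
vertex -1.489 2.844 -2.858
endloop
endfacet
facet normal -0.430 0.775 0.463
outer loop
vertex -1.469 3.483 -3.068
vertex -1.903 3.547 -3.578
vertex -2.054 3.151 -3.056
endloop
endfacet
facet normal -0.666 0.427 -0.612
outer loop
vertex -1.903 3.547 -3.578
vertex -1.691 3.156 -4.082
vertex -2.191 2.948 -3.683
endloop
endfacet
facet normal 0.158 -0.313 -0.937
outer loop
vertex -1.691 3.156 -4.082
vertex -1.126 2.849 -3.884
vertex -1.711 2.517 -3.872
endloop
endfacet
facet normal 0.904 -0.424 -0.060
outer loop
vertex -1.126 2.849 -3.884
vertex -0.989 3.052 -3.257
vertex -1.277 2.453 -3.362
endloop
endfacet
facet normal -0.464 -0.322 0.825
outer loop
vertex -1.935 2.514 -3.238
vertex -1.489 2.844 -2.858
vertex -2.054 3.151 -3.056
endloop
endfacet
facet normal -0.925 -0.254 0.284
outer loop
vertex -1.935 2.514 -3.238
vertex -2.054 3.151 -3.056
vertex -2.191 2.948 -3.683
endloop
endfacet
facet normal -0.700 -0.669 -0.250
outer loop
vertex -1.935 2.514 -3.238
vertex -2.191 2.948 -3.683
vertex -1.711 2.517 -3.872
endloop
endfacet
facet normal -0.100 -0.994 -0.040
outer loop
vertex -1.935 2.514 -3.238
vertex -1.711 2.517 -3.872
vertex -1.277 2.453 -3.362
endloop
endfacet
facet normal 0.045 -0.780 0.624
outer loop
vertex -1.935 2.514 -3.238
vertex -1.277 2.453 -3.362
vertex -1.489 2.844 -2.858
endloop
endfacet
facet normal -0.158 0.313 0.937
outer loop
vertex -2.054 3.151 -3.056
vertex -1.489 2.844 -2.858
vertex -1.469 3.483 -3.068
endloop
endfacet
facet normal -0.904 0.424 0.060
outer loop
vertex -2.191 2.948 -3.683
vertex -2.054 3.151 -3.056
vertex -1.903 3.547 -3.578
endloop
endfacet
facet normal -0.539 -0.248 -0.805
outer loop
vertex -1.711 2.517 -3.872
vertex -2.191 2.948 -3.683
vertex -1.691 3.156 -4.082
endloop
endfacet
facet normal 0.430 -0.775 -0.463
outer loop
vertex -1.277 2.453 -3.362
vertex -1.711 2.517 -3.872
vertex -1.126 2.849 -3.884
endloop
endfacet
facet normal 0.666 -0.427 0.612
outer loop
vertex -1.489 2.844 -2.858
vertex -1.277 2.453 -3.362
vertex -0.989 3.052 -3.257
endloop
endfacet

endsolid


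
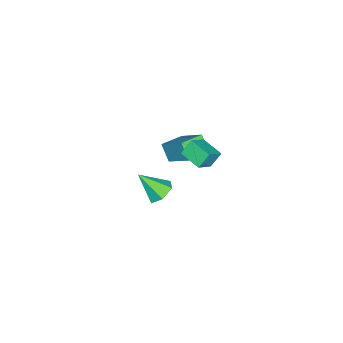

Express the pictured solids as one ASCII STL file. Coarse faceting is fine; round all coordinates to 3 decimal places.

solid 
facet normal -0.494 0.374 0.785
outer loop
vertex -0.409 -2.042 2.469
vertex 0.058 -0.889 2.214
vertex -1.378 -1.808 1.747
endloop
endfacet
facet normal -0.369 -0.908 0.200
outer loop
vertex -0.898 -2.171 0.986
vertex -0.409 -2.042 2.469
vertex -1.378 -1.808 1.747
endloop
endfacet
facet normal -0.495 0.374 0.784
outer loop
vertex -1.378 -1.808 1.747
vertex 0.058 -0.889 2.214
vertex -0.91 -0.655 1.492
endloop
endfacet
facet normal -0.787 0.190 -0.587
outer loop
vertex -0.91 -0.655 1.492
vertex -0.898 -2.171 0.986
vertex -1.378 -1.808 1.747
endloop
endfacet
facet normal 0.787 -0.189 0.587
outer loop
vertex -0.409 -2.042 2.469
vertex 0.538 -1.252 1.453
vertex 0.058 -0.889 2.214
endloop
endfacet
facet normal -0.369 -0.908 0.201
outer loop
vertex 0.07 -2.405 1.708
vertex -0.409 -2.042 2.469
vertex -0.898 -2.171 0.986
endloop
endfacet
facet normal 0.788 -0.190 0.586
outer loop
vertex 0.07 -2.405 1.708
vertex 0.538 -1.252 1.453
vertex -0.409 -2.042 2.469
endloop
endfacet
facet normal 0.369 0.908 -0.200
outer loop
vertex 0.058 -0.889 2.214
vertex 0.538 -1.252 1.453
vertex -0.91 -0.655 1.492
endloop
endfacet
facet normal -0.788 0.189 -0.586
outer loop
vertex -0.431 -1.018 0.731
vertex -0.898 -2.171 0.986
vertex -0.91 -0.655 1.492
endloop
endfacet
facet normal 0.369 0.908 -0.201
outer loop
vertex -0.91 -0.655 1.492
vertex 0.538 -1.252 1.453
vertex -0.431 -1.018 0.731
endloop
endfacet
facet normal 0.495 -0.374 -0.784
outer loop
vertex -0.431 -1.018 0.731
vertex 0.07 -2.405 1.708
vertex -0.898 -2.171 0.986
endloop
endfacet
facet normal 0.494 -0.374 -0.785
outer loop
vertex 0.538 -1.252 1.453
vertex 0.07 -2.405 1.708
vertex -0.431 -1.018 0.731
endloop
endfacet
facet normal -0.359 -0.528 0.769
outer loop
vertex -2.669 -3.587 -0.466
vertex -3.859 -2.962 -0.592
vertex -3.267 -4.975 -1.698
endloop
endfacet
facet normal 0.881 -0.463 0.094
outer loop
vertex -2.861 -4.378 -2.568
vertex -2.669 -3.587 -0.466
vertex -3.267 -4.975 -1.698
endloop
endfacet
facet normal -0.359 -0.528 0.769
outer loop
vertex -3.267 -4.975 -1.698
vertex -3.859 -2.962 -0.592
vertex -4.457 -4.35 -1.824
endloop
endfacet
facet normal -0.307 -0.712 -0.632
outer loop
vertex -4.457 -4.35 -1.824
vertex -2.861 -4.378 -2.568
vertex -3.267 -4.975 -1.698
endloop
endfacet
facet normal 0.307 0.712 0.632
outer loop
vertex -2.669 -3.587 -0.466
vertex -3.453 -2.365 -1.462
vertex -3.859 -2.962 -0.592
endloop
endfacet
facet normal 0.881 -0.463 0.094
outer loop
vertex -2.263 -2.99 -1.336
vertex -2.669 -3.587 -0.466
vertex -2.861 -4.378 -2.568
endloop
endfacet
facet normal 0.307 0.712 0.632
outer loop
vertex -2.263 -2.99 -1.336
vertex -3.453 -2.365 -1.462
vertex -2.669 -3.587 -0.466
endloop
endfacet
facet normal -0.881 0.463 -0.094
outer loop
vertex -3.859 -2.962 -0.592
vertex -3.453 -2.365 -1.462
vertex -4.457 -4.35 -1.824
endloop
endfacet
facet normal -0.307 -0.712 -0.632
outer loop
vertex -4.051 -3.753 -2.694
vertex -2.861 -4.378 -2.568
vertex -4.457 -4.35 -1.824
endloop
endfacet
facet normal -0.881 0.463 -0.094
outer loop
vertex -4.457 -4.35 -1.824
vertex -3.453 -2.365 -1.462
vertex -4.051 -3.753 -2.694
endloop
endfacet
facet normal 0.359 0.528 -0.769
outer loop
vertex -4.051 -3.753 -2.694
vertex -2.263 -2.99 -1.336
vertex -2.861 -4.378 -2.568
endloop
endfacet
facet normal 0.359 0.528 -0.769
outer loop
vertex -3.453 -2.365 -1.462
vertex -2.263 -2.99 -1.336
vertex -4.051 -3.753 -2.694
endloop
endfacet
facet normal -0.136 0.677 -0.723
outer loop
vertex 3.914 -2.24 1.374
vertex 3.22 -2.055 1.678
vertex 3.862 -1.677 1.911
endloop
endfacet
facet normal 0.964 -0.131 0.231
outer loop
vertex 3.914 -2.24 1.374
vertex 3.862 -1.677 1.911
vertex 3.44 -3.145 2.842
endloop
endfacet
facet normal -0.137 0.678 -0.722
outer loop
vertex 3.862 -1.677 1.911
vertex 3.22 -2.055 1.678
vertex 3.168 -1.492 2.216
endloop
endfacet
facet normal 0.455 0.380 0.805
outer loop
vertex 3.862 -1.677 1.911
vertex 3.168 -1.492 2.216
vertex 3.44 -3.145 2.842
endloop
endfacet
facet normal -0.136 0.678 -0.723
outer loop
vertex 3.168 -1.492 2.216
vertex 3.22 -2.055 1.678
vertex 2.527 -1.869 1.983
endloop
endfacet
facet normal -0.457 0.248 0.854
outer loop
vertex 3.168 -1.492 2.216
vertex 2.527 -1.869 1.983
vertex 3.44 -3.145 2.842
endloop
endfacet
facet normal -0.136 0.678 -0.723
outer loop
vertex 2.527 -1.869 1.983
vertex 3.22 -2.055 1.678
vertex 2.579 -2.432 1.445
endloop
endfacet
facet normal -0.859 -0.393 0.329
outer loop
vertex 2.527 -1.869 1.983
vertex 2.579 -2.432 1.445
vertex 3.44 -3.145 2.842
endloop
endfacet
facet normal -0.136 0.678 -0.723
outer loop
vertex 2.579 -2.432 1.445
vertex 3.22 -2.055 1.678
vertex 3.273 -2.617 1.141
endloop
endfacet
facet normal -0.349 -0.904 -0.246
outer loop
vertex 2.579 -2.432 1.445
vertex 3.273 -2.617 1.141
vertex 3.44 -3.145 2.842
endloop
endfacet
facet normal -0.136 0.678 -0.723
outer loop
vertex 3.273 -2.617 1.141
vertex 3.22 -2.055 1.678
vertex 3.914 -2.24 1.374
endloop
endfacet
facet normal 0.562 -0.773 -0.295
outer loop
vertex 3.273 -2.617 1.141
vertex 3.914 -2.24 1.374
vertex 3.44 -3.145 2.842
endloop
endfacet

endsolid


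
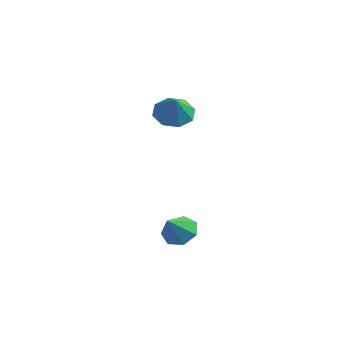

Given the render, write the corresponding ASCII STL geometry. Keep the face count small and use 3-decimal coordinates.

solid 
facet normal -0.373 0.423 -0.826
outer loop
vertex 2.112 0.908 3.326
vertex 1.425 0.12 3.233
vertex 1.423 1.054 3.712
endloop
endfacet
facet normal 0.502 0.495 0.709
outer loop
vertex 2.112 0.908 3.326
vertex 1.423 1.054 3.712
vertex 1.955 -0.48 4.407
endloop
endfacet
facet normal -0.374 0.423 -0.826
outer loop
vertex 1.423 1.054 3.712
vertex 1.425 0.12 3.233
vertex 0.735 0.653 3.818
endloop
endfacet
facet normal -0.084 0.387 0.918
outer loop
vertex 1.423 1.054 3.712
vertex 0.735 0.653 3.818
vertex 1.955 -0.48 4.407
endloop
endfacet
facet normal -0.374 0.422 -0.826
outer loop
vertex 0.735 0.653 3.818
vertex 1.425 0.12 3.233
vertex 0.451 -0.061 3.582
endloop
endfacet
facet normal -0.498 -0.087 0.863
outer loop
vertex 0.735 0.653 3.818
vertex 0.451 -0.061 3.582
vertex 1.955 -0.48 4.407
endloop
endfacet
facet normal -0.374 0.422 -0.826
outer loop
vertex 0.451 -0.061 3.582
vertex 1.425 0.12 3.233
vertex 0.738 -0.669 3.141
endloop
endfacet
facet normal -0.496 -0.651 0.574
outer loop
vertex 0.451 -0.061 3.582
vertex 0.738 -0.669 3.141
vertex 1.955 -0.48 4.407
endloop
endfacet
facet normal -0.374 0.422 -0.826
outer loop
vertex 0.738 -0.669 3.141
vertex 1.425 0.12 3.233
vertex 1.427 -0.815 2.755
endloop
endfacet
facet normal -0.081 -0.971 0.223
outer loop
vertex 0.738 -0.669 3.141
vertex 1.427 -0.815 2.755
vertex 1.955 -0.48 4.407
endloop
endfacet
facet normal -0.374 0.422 -0.826
outer loop
vertex 1.427 -0.815 2.755
vertex 1.425 0.12 3.233
vertex 2.115 -0.413 2.649
endloop
endfacet
facet normal 0.506 -0.862 0.013
outer loop
vertex 1.427 -0.815 2.755
vertex 2.115 -0.413 2.649
vertex 1.955 -0.48 4.407
endloop
endfacet
facet normal -0.373 0.422 -0.826
outer loop
vertex 2.115 -0.413 2.649
vertex 1.425 0.12 3.233
vertex 2.399 0.3 2.885
endloop
endfacet
facet normal 0.919 -0.389 0.069
outer loop
vertex 2.115 -0.413 2.649
vertex 2.399 0.3 2.885
vertex 1.955 -0.48 4.407
endloop
endfacet
facet normal -0.373 0.423 -0.826
outer loop
vertex 2.399 0.3 2.885
vertex 1.425 0.12 3.233
vertex 2.112 0.908 3.326
endloop
endfacet
facet normal 0.918 0.174 0.357
outer loop
vertex 2.399 0.3 2.885
vertex 2.112 0.908 3.326
vertex 1.955 -0.48 4.407
endloop
endfacet
facet normal 0.009 0.653 -0.757
outer loop
vertex 4.289 -2.119 -2.355
vertex 3.727 -2.687 -2.851
vertex 3.488 -1.997 -2.259
endloop
endfacet
facet normal 0.161 0.327 0.931
outer loop
vertex 4.289 -2.119 -2.355
vertex 3.488 -1.997 -2.259
vertex 3.713 -3.673 -1.709
endloop
endfacet
facet normal 0.009 0.653 -0.757
outer loop
vertex 3.488 -1.997 -2.259
vertex 3.727 -2.687 -2.851
vertex 2.867 -2.394 -2.609
endloop
endfacet
facet normal -0.570 0.186 0.800
outer loop
vertex 3.488 -1.997 -2.259
vertex 2.867 -2.394 -2.609
vertex 3.713 -3.673 -1.709
endloop
endfacet
facet normal 0.009 0.653 -0.757
outer loop
vertex 2.867 -2.394 -2.609
vertex 3.727 -2.687 -2.851
vertex 2.893 -3.011 -3.141
endloop
endfacet
facet normal -0.876 -0.336 0.346
outer loop
vertex 2.867 -2.394 -2.609
vertex 2.893 -3.011 -3.141
vertex 3.713 -3.673 -1.709
endloop
endfacet
facet normal 0.009 0.654 -0.756
outer loop
vertex 2.893 -3.011 -3.141
vertex 3.727 -2.687 -2.851
vertex 3.547 -3.384 -3.456
endloop
endfacet
facet normal -0.526 -0.846 -0.090
outer loop
vertex 2.893 -3.011 -3.141
vertex 3.547 -3.384 -3.456
vertex 3.713 -3.673 -1.709
endloop
endfacet
facet normal 0.009 0.654 -0.756
outer loop
vertex 3.547 -3.384 -3.456
vertex 3.727 -2.687 -2.851
vertex 4.336 -3.232 -3.315
endloop
endfacet
facet normal 0.217 -0.960 -0.179
outer loop
vertex 3.547 -3.384 -3.456
vertex 4.336 -3.232 -3.315
vertex 3.713 -3.673 -1.709
endloop
endfacet
facet normal 0.008 0.654 -0.757
outer loop
vertex 4.336 -3.232 -3.315
vertex 3.727 -2.687 -2.851
vertex 4.666 -2.669 -2.825
endloop
endfacet
facet normal 0.793 -0.591 0.145
outer loop
vertex 4.336 -3.232 -3.315
vertex 4.666 -2.669 -2.825
vertex 3.713 -3.673 -1.709
endloop
endfacet
facet normal 0.008 0.653 -0.757
outer loop
vertex 4.666 -2.669 -2.825
vertex 3.727 -2.687 -2.851
vertex 4.289 -2.119 -2.355
endloop
endfacet
facet normal 0.769 -0.019 0.639
outer loop
vertex 4.666 -2.669 -2.825
vertex 4.289 -2.119 -2.355
vertex 3.713 -3.673 -1.709
endloop
endfacet

endsolid


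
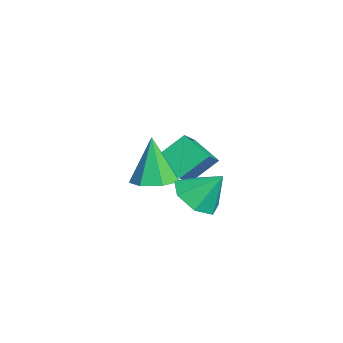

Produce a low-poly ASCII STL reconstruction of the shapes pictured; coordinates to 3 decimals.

solid 
facet normal -0.549 -0.636 0.542
outer loop
vertex -0.511 2.592 3.878
vertex -2.06 3.039 2.835
vertex -0.215 1.599 3.012
endloop
endfacet
facet normal 0.807 -0.233 0.543
outer loop
vertex 0.46 2.381 2.345
vertex -0.511 2.592 3.878
vertex -0.215 1.599 3.012
endloop
endfacet
facet normal -0.549 -0.636 0.542
outer loop
vertex -0.215 1.599 3.012
vertex -2.06 3.039 2.835
vertex -1.764 2.046 1.969
endloop
endfacet
facet normal 0.219 -0.736 -0.641
outer loop
vertex -1.764 2.046 1.969
vertex 0.46 2.381 2.345
vertex -0.215 1.599 3.012
endloop
endfacet
facet normal -0.219 0.736 0.641
outer loop
vertex -0.511 2.592 3.878
vertex -1.385 3.821 2.168
vertex -2.06 3.039 2.835
endloop
endfacet
facet normal 0.807 -0.233 0.543
outer loop
vertex 0.164 3.374 3.211
vertex -0.511 2.592 3.878
vertex 0.46 2.381 2.345
endloop
endfacet
facet normal -0.219 0.736 0.641
outer loop
vertex 0.164 3.374 3.211
vertex -1.385 3.821 2.168
vertex -0.511 2.592 3.878
endloop
endfacet
facet normal -0.807 0.233 -0.543
outer loop
vertex -2.06 3.039 2.835
vertex -1.385 3.821 2.168
vertex -1.764 2.046 1.969
endloop
endfacet
facet normal 0.219 -0.736 -0.641
outer loop
vertex -1.089 2.828 1.302
vertex 0.46 2.381 2.345
vertex -1.764 2.046 1.969
endloop
endfacet
facet normal -0.807 0.233 -0.543
outer loop
vertex -1.764 2.046 1.969
vertex -1.385 3.821 2.168
vertex -1.089 2.828 1.302
endloop
endfacet
facet normal 0.549 0.636 -0.542
outer loop
vertex -1.089 2.828 1.302
vertex 0.164 3.374 3.211
vertex 0.46 2.381 2.345
endloop
endfacet
facet normal 0.549 0.636 -0.542
outer loop
vertex -1.385 3.821 2.168
vertex 0.164 3.374 3.211
vertex -1.089 2.828 1.302
endloop
endfacet
facet normal 0.247 0.048 -0.968
outer loop
vertex 2.391 1.016 3.097
vertex 1.737 1.524 2.955
vertex 2.523 1.73 3.166
endloop
endfacet
facet normal 0.785 -0.202 0.586
outer loop
vertex 2.391 1.016 3.097
vertex 2.523 1.73 3.166
vertex 1.283 1.436 4.725
endloop
endfacet
facet normal 0.247 0.048 -0.968
outer loop
vertex 2.523 1.73 3.166
vertex 1.737 1.524 2.955
vertex 2.063 2.288 3.076
endloop
endfacet
facet normal 0.584 0.574 0.573
outer loop
vertex 2.523 1.73 3.166
vertex 2.063 2.288 3.076
vertex 1.283 1.436 4.725
endloop
endfacet
facet normal 0.247 0.048 -0.968
outer loop
vertex 2.063 2.288 3.076
vertex 1.737 1.524 2.955
vertex 1.357 2.271 2.895
endloop
endfacet
facet normal -0.126 0.904 0.408
outer loop
vertex 2.063 2.288 3.076
vertex 1.357 2.271 2.895
vertex 1.283 1.436 4.725
endloop
endfacet
facet normal 0.248 0.049 -0.967
outer loop
vertex 1.357 2.271 2.895
vertex 1.737 1.524 2.955
vertex 0.937 1.692 2.758
endloop
endfacet
facet normal -0.814 0.540 0.213
outer loop
vertex 1.357 2.271 2.895
vertex 0.937 1.692 2.758
vertex 1.283 1.436 4.725
endloop
endfacet
facet normal 0.248 0.048 -0.968
outer loop
vertex 0.937 1.692 2.758
vertex 1.737 1.524 2.955
vertex 1.119 0.986 2.77
endloop
endfacet
facet normal -0.960 -0.245 0.137
outer loop
vertex 0.937 1.692 2.758
vertex 1.119 0.986 2.77
vertex 1.283 1.436 4.725
endloop
endfacet
facet normal 0.247 0.049 -0.968
outer loop
vertex 1.119 0.986 2.77
vertex 1.737 1.524 2.955
vertex 1.766 0.685 2.92
endloop
endfacet
facet normal -0.454 -0.859 0.236
outer loop
vertex 1.119 0.986 2.77
vertex 1.766 0.685 2.92
vertex 1.283 1.436 4.725
endloop
endfacet
facet normal 0.248 0.049 -0.968
outer loop
vertex 1.766 0.685 2.92
vertex 1.737 1.524 2.955
vertex 2.391 1.016 3.097
endloop
endfacet
facet normal 0.322 -0.841 0.436
outer loop
vertex 1.766 0.685 2.92
vertex 2.391 1.016 3.097
vertex 1.283 1.436 4.725
endloop
endfacet
facet normal -0.183 -0.618 -0.764
outer loop
vertex 3.42 2.684 2.513
vertex 2.506 2.793 2.644
vertex 3.077 3.29 2.105
endloop
endfacet
facet normal 0.850 0.523 0.063
outer loop
vertex 3.42 2.684 2.513
vertex 3.077 3.29 2.105
vertex 2.754 3.627 3.676
endloop
endfacet
facet normal -0.183 -0.619 -0.764
outer loop
vertex 3.077 3.29 2.105
vertex 2.506 2.793 2.644
vertex 2.304 3.521 2.103
endloop
endfacet
facet normal 0.284 0.948 -0.145
outer loop
vertex 3.077 3.29 2.105
vertex 2.304 3.521 2.103
vertex 2.754 3.627 3.676
endloop
endfacet
facet normal -0.184 -0.619 -0.764
outer loop
vertex 2.304 3.521 2.103
vertex 2.506 2.793 2.644
vertex 1.683 3.204 2.509
endloop
endfacet
facet normal -0.422 0.904 0.060
outer loop
vertex 2.304 3.521 2.103
vertex 1.683 3.204 2.509
vertex 2.754 3.627 3.676
endloop
endfacet
facet normal -0.184 -0.619 -0.764
outer loop
vertex 1.683 3.204 2.509
vertex 2.506 2.793 2.644
vertex 1.682 2.577 3.017
endloop
endfacet
facet normal -0.738 0.425 0.523
outer loop
vertex 1.683 3.204 2.509
vertex 1.682 2.577 3.017
vertex 2.754 3.627 3.676
endloop
endfacet
facet normal -0.184 -0.618 -0.764
outer loop
vertex 1.682 2.577 3.017
vertex 2.506 2.793 2.644
vertex 2.301 2.112 3.244
endloop
endfacet
facet normal -0.425 -0.128 0.896
outer loop
vertex 1.682 2.577 3.017
vertex 2.301 2.112 3.244
vertex 2.754 3.627 3.676
endloop
endfacet
facet normal -0.183 -0.618 -0.764
outer loop
vertex 2.301 2.112 3.244
vertex 2.506 2.793 2.644
vertex 3.075 2.16 3.02
endloop
endfacet
facet normal 0.281 -0.340 0.898
outer loop
vertex 2.301 2.112 3.244
vertex 3.075 2.16 3.02
vertex 2.754 3.627 3.676
endloop
endfacet
facet normal -0.183 -0.619 -0.764
outer loop
vertex 3.075 2.16 3.02
vertex 2.506 2.793 2.644
vertex 3.42 2.684 2.513
endloop
endfacet
facet normal 0.849 -0.050 0.526
outer loop
vertex 3.075 2.16 3.02
vertex 3.42 2.684 2.513
vertex 2.754 3.627 3.676
endloop
endfacet

endsolid


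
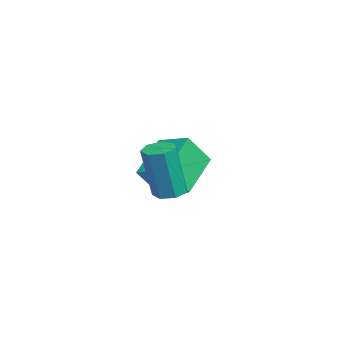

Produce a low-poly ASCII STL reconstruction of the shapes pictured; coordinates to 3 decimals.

solid 
facet normal -0.632 -0.714 -0.301
outer loop
vertex -0.032 -4.549 -2.579
vertex -1.497 -3.687 -1.544
vertex -0.401 -3.707 -3.802
endloop
endfacet
facet normal 0.736 -0.433 -0.520
outer loop
vertex 0.497 -2.693 -3.376
vertex -0.032 -4.549 -2.579
vertex -0.401 -3.707 -3.802
endloop
endfacet
facet normal -0.632 -0.714 -0.301
outer loop
vertex -0.401 -3.707 -3.802
vertex -1.497 -3.687 -1.544
vertex -1.866 -2.845 -2.767
endloop
endfacet
facet normal -0.241 0.550 -0.800
outer loop
vertex -1.866 -2.845 -2.767
vertex 0.497 -2.693 -3.376
vertex -0.401 -3.707 -3.802
endloop
endfacet
facet normal 0.241 -0.550 0.800
outer loop
vertex -0.032 -4.549 -2.579
vertex -0.599 -2.673 -1.118
vertex -1.497 -3.687 -1.544
endloop
endfacet
facet normal 0.736 -0.433 -0.520
outer loop
vertex 0.866 -3.535 -2.153
vertex -0.032 -4.549 -2.579
vertex 0.497 -2.693 -3.376
endloop
endfacet
facet normal 0.241 -0.550 0.800
outer loop
vertex 0.866 -3.535 -2.153
vertex -0.599 -2.673 -1.118
vertex -0.032 -4.549 -2.579
endloop
endfacet
facet normal -0.736 0.433 0.520
outer loop
vertex -1.497 -3.687 -1.544
vertex -0.599 -2.673 -1.118
vertex -1.866 -2.845 -2.767
endloop
endfacet
facet normal -0.241 0.550 -0.800
outer loop
vertex -0.968 -1.831 -2.341
vertex 0.497 -2.693 -3.376
vertex -1.866 -2.845 -2.767
endloop
endfacet
facet normal -0.736 0.433 0.520
outer loop
vertex -1.866 -2.845 -2.767
vertex -0.599 -2.673 -1.118
vertex -0.968 -1.831 -2.341
endloop
endfacet
facet normal 0.632 0.714 0.301
outer loop
vertex -0.968 -1.831 -2.341
vertex 0.866 -3.535 -2.153
vertex 0.497 -2.693 -3.376
endloop
endfacet
facet normal 0.632 0.714 0.301
outer loop
vertex -0.599 -2.673 -1.118
vertex 0.866 -3.535 -2.153
vertex -0.968 -1.831 -2.341
endloop
endfacet
facet normal -0.091 0.186 -0.978
outer loop
vertex 3.784 -3.344 -2.296
vertex 3.171 -3.49 -2.267
vertex 3.446 -2.929 -2.186
endloop
endfacet
facet normal 0.780 0.624 0.046
outer loop
vertex 3.784 -3.344 -2.296
vertex 3.446 -2.929 -2.186
vertex 3.981 -3.745 -0.183
endloop
endfacet
facet normal 0.782 0.622 0.044
outer loop
vertex 3.981 -3.745 -0.183
vertex 3.446 -2.929 -2.186
vertex 3.644 -3.329 -0.073
endloop
endfacet
facet normal 0.092 -0.184 0.979
outer loop
vertex 3.981 -3.745 -0.183
vertex 3.644 -3.329 -0.073
vertex 3.369 -3.89 -0.153
endloop
endfacet
facet normal -0.092 0.186 -0.978
outer loop
vertex 3.446 -2.929 -2.186
vertex 3.171 -3.49 -2.267
vertex 2.902 -2.935 -2.136
endloop
endfacet
facet normal 0.006 0.983 0.185
outer loop
vertex 3.446 -2.929 -2.186
vertex 2.902 -2.935 -2.136
vertex 3.644 -3.329 -0.073
endloop
endfacet
facet normal 0.004 0.983 0.186
outer loop
vertex 3.644 -3.329 -0.073
vertex 2.902 -2.935 -2.136
vertex 3.099 -3.336 -0.023
endloop
endfacet
facet normal 0.092 -0.185 0.978
outer loop
vertex 3.644 -3.329 -0.073
vertex 3.099 -3.336 -0.023
vertex 3.369 -3.89 -0.153
endloop
endfacet
facet normal -0.091 0.187 -0.978
outer loop
vertex 2.902 -2.935 -2.136
vertex 3.171 -3.49 -2.267
vertex 2.56 -3.359 -2.185
endloop
endfacet
facet normal -0.775 0.604 0.187
outer loop
vertex 2.902 -2.935 -2.136
vertex 2.56 -3.359 -2.185
vertex 3.099 -3.336 -0.023
endloop
endfacet
facet normal -0.776 0.602 0.187
outer loop
vertex 3.099 -3.336 -0.023
vertex 2.56 -3.359 -2.185
vertex 2.758 -3.76 -0.072
endloop
endfacet
facet normal 0.090 -0.186 0.978
outer loop
vertex 3.099 -3.336 -0.023
vertex 2.758 -3.76 -0.072
vertex 3.369 -3.89 -0.153
endloop
endfacet
facet normal -0.092 0.185 -0.978
outer loop
vertex 2.56 -3.359 -2.185
vertex 3.171 -3.49 -2.267
vertex 2.679 -3.882 -2.295
endloop
endfacet
facet normal -0.972 -0.231 0.047
outer loop
vertex 2.56 -3.359 -2.185
vertex 2.679 -3.882 -2.295
vertex 2.758 -3.76 -0.072
endloop
endfacet
facet normal -0.972 -0.230 0.047
outer loop
vertex 2.758 -3.76 -0.072
vertex 2.679 -3.882 -2.295
vertex 2.876 -4.282 -0.182
endloop
endfacet
facet normal 0.090 -0.186 0.978
outer loop
vertex 2.758 -3.76 -0.072
vertex 2.876 -4.282 -0.182
vertex 3.369 -3.89 -0.153
endloop
endfacet
facet normal -0.092 0.185 -0.978
outer loop
vertex 2.679 -3.882 -2.295
vertex 3.171 -3.49 -2.267
vertex 3.168 -4.109 -2.384
endloop
endfacet
facet normal -0.437 -0.890 -0.128
outer loop
vertex 2.679 -3.882 -2.295
vertex 3.168 -4.109 -2.384
vertex 2.876 -4.282 -0.182
endloop
endfacet
facet normal -0.436 -0.891 -0.128
outer loop
vertex 2.876 -4.282 -0.182
vertex 3.168 -4.109 -2.384
vertex 3.366 -4.509 -0.27
endloop
endfacet
facet normal 0.090 -0.185 0.979
outer loop
vertex 2.876 -4.282 -0.182
vertex 3.366 -4.509 -0.27
vertex 3.369 -3.89 -0.153
endloop
endfacet
facet normal -0.090 0.185 -0.979
outer loop
vertex 3.168 -4.109 -2.384
vertex 3.171 -3.49 -2.267
vertex 3.66 -3.87 -2.384
endloop
endfacet
facet normal 0.428 -0.880 -0.207
outer loop
vertex 3.168 -4.109 -2.384
vertex 3.66 -3.87 -2.384
vertex 3.366 -4.509 -0.27
endloop
endfacet
facet normal 0.428 -0.880 -0.206
outer loop
vertex 3.366 -4.509 -0.27
vertex 3.66 -3.87 -2.384
vertex 3.857 -4.27 -0.271
endloop
endfacet
facet normal 0.092 -0.185 0.978
outer loop
vertex 3.366 -4.509 -0.27
vertex 3.857 -4.27 -0.271
vertex 3.369 -3.89 -0.153
endloop
endfacet
facet normal -0.090 0.185 -0.979
outer loop
vertex 3.66 -3.87 -2.384
vertex 3.171 -3.49 -2.267
vertex 3.784 -3.344 -2.296
endloop
endfacet
facet normal 0.970 -0.207 -0.130
outer loop
vertex 3.66 -3.87 -2.384
vertex 3.784 -3.344 -2.296
vertex 3.857 -4.27 -0.271
endloop
endfacet
facet normal 0.970 -0.207 -0.130
outer loop
vertex 3.857 -4.27 -0.271
vertex 3.784 -3.344 -2.296
vertex 3.981 -3.745 -0.183
endloop
endfacet
facet normal 0.092 -0.186 0.978
outer loop
vertex 3.857 -4.27 -0.271
vertex 3.981 -3.745 -0.183
vertex 3.369 -3.89 -0.153
endloop
endfacet

endsolid


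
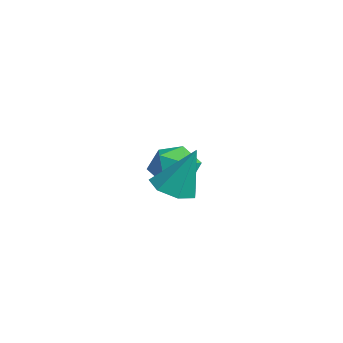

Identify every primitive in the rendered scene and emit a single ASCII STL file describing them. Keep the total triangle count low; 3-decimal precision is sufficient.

solid 
facet normal -0.223 -0.349 -0.910
outer loop
vertex 1.788 -1.325 -2.556
vertex 1.235 -1.991 -2.165
vertex 0.999 -1.114 -2.444
endloop
endfacet
facet normal 0.255 0.967 -0.023
outer loop
vertex 1.788 -1.325 -2.556
vertex 0.999 -1.114 -2.444
vertex 1.705 -1.249 -0.235
endloop
endfacet
facet normal -0.222 -0.349 -0.910
outer loop
vertex 0.999 -1.114 -2.444
vertex 1.235 -1.991 -2.165
vertex 0.388 -1.563 -2.123
endloop
endfacet
facet normal -0.504 0.837 0.212
outer loop
vertex 0.999 -1.114 -2.444
vertex 0.388 -1.563 -2.123
vertex 1.705 -1.249 -0.235
endloop
endfacet
facet normal -0.222 -0.350 -0.910
outer loop
vertex 0.388 -1.563 -2.123
vertex 1.235 -1.991 -2.165
vertex 0.414 -2.334 -1.833
endloop
endfacet
facet normal -0.821 0.177 0.543
outer loop
vertex 0.388 -1.563 -2.123
vertex 0.414 -2.334 -1.833
vertex 1.705 -1.249 -0.235
endloop
endfacet
facet normal -0.222 -0.350 -0.910
outer loop
vertex 0.414 -2.334 -1.833
vertex 1.235 -1.991 -2.165
vertex 1.058 -2.847 -1.793
endloop
endfacet
facet normal -0.458 -0.519 0.722
outer loop
vertex 0.414 -2.334 -1.833
vertex 1.058 -2.847 -1.793
vertex 1.705 -1.249 -0.235
endloop
endfacet
facet normal -0.222 -0.350 -0.910
outer loop
vertex 1.058 -2.847 -1.793
vertex 1.235 -1.991 -2.165
vertex 1.835 -2.715 -2.033
endloop
endfacet
facet normal 0.313 -0.725 0.614
outer loop
vertex 1.058 -2.847 -1.793
vertex 1.835 -2.715 -2.033
vertex 1.705 -1.249 -0.235
endloop
endfacet
facet normal -0.222 -0.350 -0.910
outer loop
vertex 1.835 -2.715 -2.033
vertex 1.235 -1.991 -2.165
vertex 2.161 -2.037 -2.373
endloop
endfacet
facet normal 0.910 -0.287 0.300
outer loop
vertex 1.835 -2.715 -2.033
vertex 2.161 -2.037 -2.373
vertex 1.705 -1.249 -0.235
endloop
endfacet
facet normal -0.222 -0.350 -0.910
outer loop
vertex 2.161 -2.037 -2.373
vertex 1.235 -1.991 -2.165
vertex 1.788 -1.325 -2.556
endloop
endfacet
facet normal 0.884 0.467 0.016
outer loop
vertex 2.161 -2.037 -2.373
vertex 1.788 -1.325 -2.556
vertex 1.705 -1.249 -0.235
endloop
endfacet
facet normal -0.404 0.906 -0.125
outer loop
vertex -3.478 -0.301 -3.449
vertex -3.931 -0.363 -2.433
vertex -2.914 0.073 -2.563
endloop
endfacet
facet normal 0.206 0.848 -0.489
outer loop
vertex -3.478 -0.301 -3.449
vertex -2.914 0.073 -2.563
vertex -2.387 -0.511 -3.353
endloop
endfacet
facet normal 0.141 0.301 -0.943
outer loop
vertex -3.478 -0.301 -3.449
vertex -2.387 -0.511 -3.353
vertex -3.079 -1.308 -3.711
endloop
endfacet
facet normal -0.511 0.021 -0.860
outer loop
vertex -3.478 -0.301 -3.449
vertex -3.079 -1.308 -3.711
vertex -4.033 -1.217 -3.142
endloop
endfacet
facet normal -0.848 0.395 -0.354
outer loop
vertex -3.478 -0.301 -3.449
vertex -4.033 -1.217 -3.142
vertex -3.931 -0.363 -2.433
endloop
endfacet
facet normal 0.725 0.688 -0.025
outer loop
vertex -2.387 -0.511 -3.353
vertex -2.914 0.073 -2.563
vertex -2.167 -0.703 -2.278
endloop
endfacet
facet normal -0.263 0.783 0.564
outer loop
vertex -2.914 0.073 -2.563
vertex -3.931 -0.363 -2.433
vertex -3.121 -0.612 -1.709
endloop
endfacet
facet normal -0.980 -0.043 0.193
outer loop
vertex -3.931 -0.363 -2.433
vertex -4.033 -1.217 -3.142
vertex -3.813 -1.409 -2.067
endloop
endfacet
facet normal -0.435 -0.648 -0.625
outer loop
vertex -4.033 -1.217 -3.142
vertex -3.079 -1.308 -3.711
vertex -3.286 -1.993 -2.857
endloop
endfacet
facet normal 0.619 -0.196 -0.760
outer loop
vertex -3.079 -1.308 -3.711
vertex -2.387 -0.511 -3.353
vertex -2.269 -1.557 -2.987
endloop
endfacet
facet normal 0.511 -0.021 0.860
outer loop
vertex -2.722 -1.619 -1.971
vertex -2.167 -0.703 -2.278
vertex -3.121 -0.612 -1.709
endloop
endfacet
facet normal -0.141 -0.301 0.943
outer loop
vertex -2.722 -1.619 -1.971
vertex -3.121 -0.612 -1.709
vertex -3.813 -1.409 -2.067
endloop
endfacet
facet normal -0.206 -0.848 0.489
outer loop
vertex -2.722 -1.619 -1.971
vertex -3.813 -1.409 -2.067
vertex -3.286 -1.993 -2.857
endloop
endfacet
facet normal 0.404 -0.906 0.125
outer loop
vertex -2.722 -1.619 -1.971
vertex -3.286 -1.993 -2.857
vertex -2.269 -1.557 -2.987
endloop
endfacet
facet normal 0.848 -0.395 0.354
outer loop
vertex -2.722 -1.619 -1.971
vertex -2.269 -1.557 -2.987
vertex -2.167 -0.703 -2.278
endloop
endfacet
facet normal 0.435 0.648 0.625
outer loop
vertex -3.121 -0.612 -1.709
vertex -2.167 -0.703 -2.278
vertex -2.914 0.073 -2.563
endloop
endfacet
facet normal -0.619 0.196 0.760
outer loop
vertex -3.813 -1.409 -2.067
vertex -3.121 -0.612 -1.709
vertex -3.931 -0.363 -2.433
endloop
endfacet
facet normal -0.725 -0.688 0.025
outer loop
vertex -3.286 -1.993 -2.857
vertex -3.813 -1.409 -2.067
vertex -4.033 -1.217 -3.142
endloop
endfacet
facet normal 0.263 -0.783 -0.564
outer loop
vertex -2.269 -1.557 -2.987
vertex -3.286 -1.993 -2.857
vertex -3.079 -1.308 -3.711
endloop
endfacet
facet normal 0.980 0.043 -0.193
outer loop
vertex -2.167 -0.703 -2.278
vertex -2.269 -1.557 -2.987
vertex -2.387 -0.511 -3.353
endloop
endfacet

endsolid


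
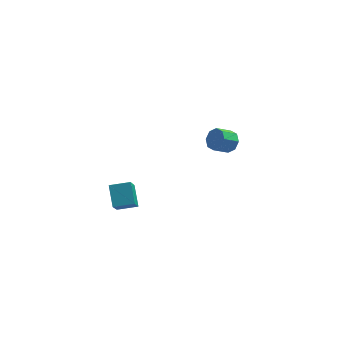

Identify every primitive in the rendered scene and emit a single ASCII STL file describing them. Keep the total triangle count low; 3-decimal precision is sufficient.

solid 
facet normal -0.982 -0.089 -0.169
outer loop
vertex -4.482 -3.425 0.491
vertex -4.342 -2.151 -0.992
vertex -4.236 -4.474 -0.388
endloop
endfacet
facet normal -0.072 -0.650 0.756
outer loop
vertex -3.078 -4.369 -0.188
vertex -4.482 -3.425 0.491
vertex -4.236 -4.474 -0.388
endloop
endfacet
facet normal -0.982 -0.089 -0.169
outer loop
vertex -4.236 -4.474 -0.388
vertex -4.342 -2.151 -0.992
vertex -4.096 -3.2 -1.87
endloop
endfacet
facet normal 0.178 -0.754 -0.632
outer loop
vertex -4.096 -3.2 -1.87
vertex -3.078 -4.369 -0.188
vertex -4.236 -4.474 -0.388
endloop
endfacet
facet normal -0.178 0.755 0.632
outer loop
vertex -4.482 -3.425 0.491
vertex -3.184 -2.046 -0.792
vertex -4.342 -2.151 -0.992
endloop
endfacet
facet normal -0.071 -0.650 0.757
outer loop
vertex -3.324 -3.32 0.69
vertex -4.482 -3.425 0.491
vertex -3.078 -4.369 -0.188
endloop
endfacet
facet normal -0.177 0.755 0.632
outer loop
vertex -3.324 -3.32 0.69
vertex -3.184 -2.046 -0.792
vertex -4.482 -3.425 0.491
endloop
endfacet
facet normal 0.072 0.650 -0.757
outer loop
vertex -4.342 -2.151 -0.992
vertex -3.184 -2.046 -0.792
vertex -4.096 -3.2 -1.87
endloop
endfacet
facet normal 0.177 -0.755 -0.632
outer loop
vertex -2.938 -3.095 -1.671
vertex -3.078 -4.369 -0.188
vertex -4.096 -3.2 -1.87
endloop
endfacet
facet normal 0.071 0.650 -0.756
outer loop
vertex -4.096 -3.2 -1.87
vertex -3.184 -2.046 -0.792
vertex -2.938 -3.095 -1.671
endloop
endfacet
facet normal 0.982 0.089 0.169
outer loop
vertex -2.938 -3.095 -1.671
vertex -3.324 -3.32 0.69
vertex -3.078 -4.369 -0.188
endloop
endfacet
facet normal 0.982 0.089 0.169
outer loop
vertex -3.184 -2.046 -0.792
vertex -3.324 -3.32 0.69
vertex -2.938 -3.095 -1.671
endloop
endfacet
facet normal 0.722 0.412 -0.555
outer loop
vertex 2.56 3.721 -2.117
vertex 2.039 4.129 -2.492
vertex 2.458 4.237 -1.867
endloop
endfacet
facet normal 0.669 -0.213 0.712
outer loop
vertex 2.56 3.721 -2.117
vertex 2.458 4.237 -1.867
vertex 1.722 3.244 -1.473
endloop
endfacet
facet normal 0.669 -0.213 0.712
outer loop
vertex 1.722 3.244 -1.473
vertex 2.458 4.237 -1.867
vertex 1.62 3.759 -1.223
endloop
endfacet
facet normal -0.722 -0.413 0.555
outer loop
vertex 1.722 3.244 -1.473
vertex 1.62 3.759 -1.223
vertex 1.201 3.651 -1.848
endloop
endfacet
facet normal 0.723 0.411 -0.556
outer loop
vertex 2.458 4.237 -1.867
vertex 2.039 4.129 -2.492
vertex 2.111 4.689 -1.984
endloop
endfacet
facet normal 0.349 0.476 0.807
outer loop
vertex 2.458 4.237 -1.867
vertex 2.111 4.689 -1.984
vertex 1.62 3.759 -1.223
endloop
endfacet
facet normal 0.350 0.476 0.807
outer loop
vertex 1.62 3.759 -1.223
vertex 2.111 4.689 -1.984
vertex 1.273 4.211 -1.339
endloop
endfacet
facet normal -0.722 -0.412 0.555
outer loop
vertex 1.62 3.759 -1.223
vertex 1.273 4.211 -1.339
vertex 1.201 3.651 -1.848
endloop
endfacet
facet normal 0.723 0.411 -0.556
outer loop
vertex 2.111 4.689 -1.984
vertex 2.039 4.129 -2.492
vertex 1.722 4.813 -2.398
endloop
endfacet
facet normal -0.175 0.886 0.430
outer loop
vertex 2.111 4.689 -1.984
vertex 1.722 4.813 -2.398
vertex 1.273 4.211 -1.339
endloop
endfacet
facet normal -0.175 0.886 0.430
outer loop
vertex 1.273 4.211 -1.339
vertex 1.722 4.813 -2.398
vertex 0.884 4.335 -1.753
endloop
endfacet
facet normal -0.722 -0.412 0.555
outer loop
vertex 1.273 4.211 -1.339
vertex 0.884 4.335 -1.753
vertex 1.201 3.651 -1.848
endloop
endfacet
facet normal 0.722 0.411 -0.557
outer loop
vertex 1.722 4.813 -2.398
vertex 2.039 4.129 -2.492
vertex 1.518 4.536 -2.867
endloop
endfacet
facet normal -0.597 0.777 -0.199
outer loop
vertex 1.722 4.813 -2.398
vertex 1.518 4.536 -2.867
vertex 0.884 4.335 -1.753
endloop
endfacet
facet normal -0.596 0.778 -0.199
outer loop
vertex 0.884 4.335 -1.753
vertex 1.518 4.536 -2.867
vertex 0.68 4.059 -2.223
endloop
endfacet
facet normal -0.722 -0.412 0.555
outer loop
vertex 0.884 4.335 -1.753
vertex 0.68 4.059 -2.223
vertex 1.201 3.651 -1.848
endloop
endfacet
facet normal 0.722 0.413 -0.555
outer loop
vertex 1.518 4.536 -2.867
vertex 2.039 4.129 -2.492
vertex 1.62 4.021 -3.117
endloop
endfacet
facet normal -0.669 0.213 -0.712
outer loop
vertex 1.518 4.536 -2.867
vertex 1.62 4.021 -3.117
vertex 0.68 4.059 -2.223
endloop
endfacet
facet normal -0.669 0.213 -0.712
outer loop
vertex 0.68 4.059 -2.223
vertex 1.62 4.021 -3.117
vertex 0.782 3.543 -2.473
endloop
endfacet
facet normal -0.722 -0.412 0.555
outer loop
vertex 0.68 4.059 -2.223
vertex 0.782 3.543 -2.473
vertex 1.201 3.651 -1.848
endloop
endfacet
facet normal 0.722 0.412 -0.555
outer loop
vertex 1.62 4.021 -3.117
vertex 2.039 4.129 -2.492
vertex 1.967 3.569 -3.001
endloop
endfacet
facet normal -0.349 -0.475 -0.807
outer loop
vertex 1.62 4.021 -3.117
vertex 1.967 3.569 -3.001
vertex 0.782 3.543 -2.473
endloop
endfacet
facet normal -0.349 -0.477 -0.807
outer loop
vertex 0.782 3.543 -2.473
vertex 1.967 3.569 -3.001
vertex 1.129 3.091 -2.356
endloop
endfacet
facet normal -0.723 -0.411 0.556
outer loop
vertex 0.782 3.543 -2.473
vertex 1.129 3.091 -2.356
vertex 1.201 3.651 -1.848
endloop
endfacet
facet normal 0.722 0.412 -0.555
outer loop
vertex 1.967 3.569 -3.001
vertex 2.039 4.129 -2.492
vertex 2.356 3.445 -2.587
endloop
endfacet
facet normal 0.175 -0.886 -0.430
outer loop
vertex 1.967 3.569 -3.001
vertex 2.356 3.445 -2.587
vertex 1.129 3.091 -2.356
endloop
endfacet
facet normal 0.175 -0.886 -0.430
outer loop
vertex 1.129 3.091 -2.356
vertex 2.356 3.445 -2.587
vertex 1.518 2.967 -1.942
endloop
endfacet
facet normal -0.723 -0.411 0.556
outer loop
vertex 1.129 3.091 -2.356
vertex 1.518 2.967 -1.942
vertex 1.201 3.651 -1.848
endloop
endfacet
facet normal 0.722 0.412 -0.555
outer loop
vertex 2.356 3.445 -2.587
vertex 2.039 4.129 -2.492
vertex 2.56 3.721 -2.117
endloop
endfacet
facet normal 0.596 -0.778 0.198
outer loop
vertex 2.356 3.445 -2.587
vertex 2.56 3.721 -2.117
vertex 1.518 2.967 -1.942
endloop
endfacet
facet normal 0.596 -0.778 0.200
outer loop
vertex 1.518 2.967 -1.942
vertex 2.56 3.721 -2.117
vertex 1.722 3.244 -1.473
endloop
endfacet
facet normal -0.722 -0.411 0.557
outer loop
vertex 1.518 2.967 -1.942
vertex 1.722 3.244 -1.473
vertex 1.201 3.651 -1.848
endloop
endfacet

endsolid
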